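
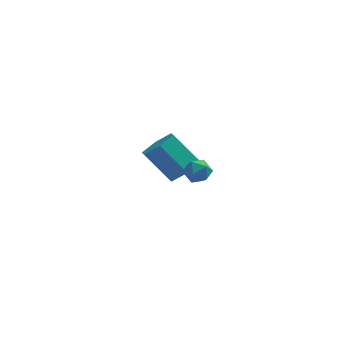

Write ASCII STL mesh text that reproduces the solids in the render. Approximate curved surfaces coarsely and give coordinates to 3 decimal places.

solid 
facet normal -0.827 0.227 0.514
outer loop
vertex 2.436 -3.019 1.636
vertex 2.166 -3.702 1.503
vertex 2.579 -3.576 2.112
endloop
endfacet
facet normal -0.265 0.586 0.766
outer loop
vertex 2.436 -3.019 1.636
vertex 2.579 -3.576 2.112
vertex 3.119 -3.093 1.929
endloop
endfacet
facet normal 0.006 0.973 0.231
outer loop
vertex 2.436 -3.019 1.636
vertex 3.119 -3.093 1.929
vertex 3.038 -2.921 1.207
endloop
endfacet
facet normal -0.388 0.853 -0.350
outer loop
vertex 2.436 -3.019 1.636
vertex 3.038 -2.921 1.207
vertex 2.449 -3.297 0.944
endloop
endfacet
facet normal -0.904 0.391 -0.174
outer loop
vertex 2.436 -3.019 1.636
vertex 2.449 -3.297 0.944
vertex 2.166 -3.702 1.503
endloop
endfacet
facet normal 0.229 0.110 0.967
outer loop
vertex 3.119 -3.093 1.929
vertex 2.579 -3.576 2.112
vertex 3.271 -3.823 1.976
endloop
endfacet
facet normal -0.682 -0.471 0.560
outer loop
vertex 2.579 -3.576 2.112
vertex 2.166 -3.702 1.503
vertex 2.682 -4.199 1.713
endloop
endfacet
facet normal -0.806 -0.204 -0.556
outer loop
vertex 2.166 -3.702 1.503
vertex 2.449 -3.297 0.944
vertex 2.601 -4.027 0.991
endloop
endfacet
facet normal 0.029 0.542 -0.840
outer loop
vertex 2.449 -3.297 0.944
vertex 3.038 -2.921 1.207
vertex 3.141 -3.544 0.808
endloop
endfacet
facet normal 0.669 0.737 0.100
outer loop
vertex 3.038 -2.921 1.207
vertex 3.119 -3.093 1.929
vertex 3.554 -3.418 1.417
endloop
endfacet
facet normal 0.388 -0.853 0.350
outer loop
vertex 3.284 -4.101 1.284
vertex 3.271 -3.823 1.976
vertex 2.682 -4.199 1.713
endloop
endfacet
facet normal -0.006 -0.973 -0.231
outer loop
vertex 3.284 -4.101 1.284
vertex 2.682 -4.199 1.713
vertex 2.601 -4.027 0.991
endloop
endfacet
facet normal 0.265 -0.586 -0.766
outer loop
vertex 3.284 -4.101 1.284
vertex 2.601 -4.027 0.991
vertex 3.141 -3.544 0.808
endloop
endfacet
facet normal 0.827 -0.227 -0.514
outer loop
vertex 3.284 -4.101 1.284
vertex 3.141 -3.544 0.808
vertex 3.554 -3.418 1.417
endloop
endfacet
facet normal 0.904 -0.391 0.174
outer loop
vertex 3.284 -4.101 1.284
vertex 3.554 -3.418 1.417
vertex 3.271 -3.823 1.976
endloop
endfacet
facet normal -0.029 -0.542 0.840
outer loop
vertex 2.682 -4.199 1.713
vertex 3.271 -3.823 1.976
vertex 2.579 -3.576 2.112
endloop
endfacet
facet normal -0.669 -0.737 -0.100
outer loop
vertex 2.601 -4.027 0.991
vertex 2.682 -4.199 1.713
vertex 2.166 -3.702 1.503
endloop
endfacet
facet normal -0.229 -0.110 -0.967
outer loop
vertex 3.141 -3.544 0.808
vertex 2.601 -4.027 0.991
vertex 2.449 -3.297 0.944
endloop
endfacet
facet normal 0.682 0.471 -0.560
outer loop
vertex 3.554 -3.418 1.417
vertex 3.141 -3.544 0.808
vertex 3.038 -2.921 1.207
endloop
endfacet
facet normal 0.806 0.204 0.556
outer loop
vertex 3.271 -3.823 1.976
vertex 3.554 -3.418 1.417
vertex 3.119 -3.093 1.929
endloop
endfacet
facet normal 0.640 -0.262 -0.722
outer loop
vertex 2.619 3.169 -2.305
vertex 1.998 2.318 -2.546
vertex 1.831 3.265 -3.038
endloop
endfacet
facet normal 0.242 0.961 -0.134
outer loop
vertex 2.619 3.169 -2.305
vertex 1.831 3.265 -3.038
vertex 1.242 3.733 -0.753
endloop
endfacet
facet normal 0.242 0.961 -0.134
outer loop
vertex 1.242 3.733 -0.753
vertex 1.831 3.265 -3.038
vertex 0.454 3.829 -1.486
endloop
endfacet
facet normal -0.640 0.262 0.722
outer loop
vertex 1.242 3.733 -0.753
vertex 0.454 3.829 -1.486
vertex 0.622 2.882 -0.994
endloop
endfacet
facet normal 0.640 -0.262 -0.722
outer loop
vertex 1.831 3.265 -3.038
vertex 1.998 2.318 -2.546
vertex 1.211 2.414 -3.279
endloop
endfacet
facet normal -0.510 0.557 -0.655
outer loop
vertex 1.831 3.265 -3.038
vertex 1.211 2.414 -3.279
vertex 0.454 3.829 -1.486
endloop
endfacet
facet normal -0.510 0.557 -0.655
outer loop
vertex 0.454 3.829 -1.486
vertex 1.211 2.414 -3.279
vertex -0.166 2.978 -1.727
endloop
endfacet
facet normal -0.640 0.262 0.722
outer loop
vertex 0.454 3.829 -1.486
vertex -0.166 2.978 -1.727
vertex 0.622 2.882 -0.994
endloop
endfacet
facet normal 0.640 -0.262 -0.722
outer loop
vertex 1.211 2.414 -3.279
vertex 1.998 2.318 -2.546
vertex 1.378 1.467 -2.787
endloop
endfacet
facet normal -0.752 -0.403 -0.521
outer loop
vertex 1.211 2.414 -3.279
vertex 1.378 1.467 -2.787
vertex -0.166 2.978 -1.727
endloop
endfacet
facet normal -0.752 -0.403 -0.521
outer loop
vertex -0.166 2.978 -1.727
vertex 1.378 1.467 -2.787
vertex 0.001 2.031 -1.235
endloop
endfacet
facet normal -0.640 0.262 0.722
outer loop
vertex -0.166 2.978 -1.727
vertex 0.001 2.031 -1.235
vertex 0.622 2.882 -0.994
endloop
endfacet
facet normal 0.640 -0.262 -0.722
outer loop
vertex 1.378 1.467 -2.787
vertex 1.998 2.318 -2.546
vertex 2.166 1.371 -2.054
endloop
endfacet
facet normal -0.242 -0.961 0.134
outer loop
vertex 1.378 1.467 -2.787
vertex 2.166 1.371 -2.054
vertex 0.001 2.031 -1.235
endloop
endfacet
facet normal -0.242 -0.961 0.134
outer loop
vertex 0.001 2.031 -1.235
vertex 2.166 1.371 -2.054
vertex 0.789 1.935 -0.502
endloop
endfacet
facet normal -0.640 0.262 0.722
outer loop
vertex 0.001 2.031 -1.235
vertex 0.789 1.935 -0.502
vertex 0.622 2.882 -0.994
endloop
endfacet
facet normal 0.640 -0.262 -0.722
outer loop
vertex 2.166 1.371 -2.054
vertex 1.998 2.318 -2.546
vertex 2.786 2.222 -1.813
endloop
endfacet
facet normal 0.510 -0.557 0.655
outer loop
vertex 2.166 1.371 -2.054
vertex 2.786 2.222 -1.813
vertex 0.789 1.935 -0.502
endloop
endfacet
facet normal 0.510 -0.557 0.655
outer loop
vertex 0.789 1.935 -0.502
vertex 2.786 2.222 -1.813
vertex 1.409 2.786 -0.261
endloop
endfacet
facet normal -0.640 0.262 0.722
outer loop
vertex 0.789 1.935 -0.502
vertex 1.409 2.786 -0.261
vertex 0.622 2.882 -0.994
endloop
endfacet
facet normal 0.640 -0.262 -0.722
outer loop
vertex 2.786 2.222 -1.813
vertex 1.998 2.318 -2.546
vertex 2.619 3.169 -2.305
endloop
endfacet
facet normal 0.752 0.403 0.521
outer loop
vertex 2.786 2.222 -1.813
vertex 2.619 3.169 -2.305
vertex 1.409 2.786 -0.261
endloop
endfacet
facet normal 0.752 0.403 0.521
outer loop
vertex 1.409 2.786 -0.261
vertex 2.619 3.169 -2.305
vertex 1.242 3.733 -0.753
endloop
endfacet
facet normal -0.640 0.262 0.722
outer loop
vertex 1.409 2.786 -0.261
vertex 1.242 3.733 -0.753
vertex 0.622 2.882 -0.994
endloop
endfacet

endsolid


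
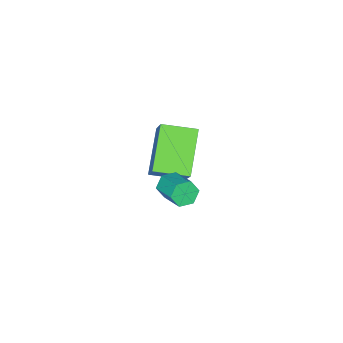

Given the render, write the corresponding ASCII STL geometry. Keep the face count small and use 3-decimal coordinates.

solid 
facet normal -0.318 -0.848 -0.424
outer loop
vertex 0.746 1.233 -1.175
vertex 0.365 1.173 -0.769
vertex 0.235 1.455 -1.235
endloop
endfacet
facet normal 0.259 0.352 -0.899
outer loop
vertex 0.746 1.233 -1.175
vertex 0.235 1.455 -1.235
vertex 1.135 2.267 -0.658
endloop
endfacet
facet normal 0.258 0.353 -0.899
outer loop
vertex 1.135 2.267 -0.658
vertex 0.235 1.455 -1.235
vertex 0.625 2.489 -0.717
endloop
endfacet
facet normal 0.320 0.847 0.424
outer loop
vertex 1.135 2.267 -0.658
vertex 0.625 2.489 -0.717
vertex 0.755 2.207 -0.251
endloop
endfacet
facet normal -0.320 -0.847 -0.424
outer loop
vertex 0.235 1.455 -1.235
vertex 0.365 1.173 -0.769
vertex -0.145 1.395 -0.828
endloop
endfacet
facet normal -0.661 0.520 -0.541
outer loop
vertex 0.235 1.455 -1.235
vertex -0.145 1.395 -0.828
vertex 0.625 2.489 -0.717
endloop
endfacet
facet normal -0.660 0.520 -0.543
outer loop
vertex 0.625 2.489 -0.717
vertex -0.145 1.395 -0.828
vertex 0.244 2.429 -0.311
endloop
endfacet
facet normal 0.318 0.848 0.424
outer loop
vertex 0.625 2.489 -0.717
vertex 0.244 2.429 -0.311
vertex 0.755 2.207 -0.251
endloop
endfacet
facet normal -0.320 -0.847 -0.424
outer loop
vertex -0.145 1.395 -0.828
vertex 0.365 1.173 -0.769
vertex -0.015 1.113 -0.362
endloop
endfacet
facet normal -0.919 0.167 0.357
outer loop
vertex -0.145 1.395 -0.828
vertex -0.015 1.113 -0.362
vertex 0.244 2.429 -0.311
endloop
endfacet
facet normal -0.919 0.167 0.357
outer loop
vertex 0.244 2.429 -0.311
vertex -0.015 1.113 -0.362
vertex 0.374 2.147 0.155
endloop
endfacet
facet normal 0.318 0.848 0.424
outer loop
vertex 0.244 2.429 -0.311
vertex 0.374 2.147 0.155
vertex 0.755 2.207 -0.251
endloop
endfacet
facet normal -0.320 -0.847 -0.424
outer loop
vertex -0.015 1.113 -0.362
vertex 0.365 1.173 -0.769
vertex 0.495 0.891 -0.303
endloop
endfacet
facet normal -0.258 -0.353 0.900
outer loop
vertex -0.015 1.113 -0.362
vertex 0.495 0.891 -0.303
vertex 0.374 2.147 0.155
endloop
endfacet
facet normal -0.259 -0.353 0.899
outer loop
vertex 0.374 2.147 0.155
vertex 0.495 0.891 -0.303
vertex 0.885 1.925 0.215
endloop
endfacet
facet normal 0.318 0.848 0.424
outer loop
vertex 0.374 2.147 0.155
vertex 0.885 1.925 0.215
vertex 0.755 2.207 -0.251
endloop
endfacet
facet normal -0.318 -0.848 -0.424
outer loop
vertex 0.495 0.891 -0.303
vertex 0.365 1.173 -0.769
vertex 0.876 0.951 -0.709
endloop
endfacet
facet normal 0.660 -0.520 0.542
outer loop
vertex 0.495 0.891 -0.303
vertex 0.876 0.951 -0.709
vertex 0.885 1.925 0.215
endloop
endfacet
facet normal 0.661 -0.519 0.541
outer loop
vertex 0.885 1.925 0.215
vertex 0.876 0.951 -0.709
vertex 1.265 1.985 -0.192
endloop
endfacet
facet normal 0.320 0.847 0.424
outer loop
vertex 0.885 1.925 0.215
vertex 1.265 1.985 -0.192
vertex 0.755 2.207 -0.251
endloop
endfacet
facet normal -0.318 -0.848 -0.424
outer loop
vertex 0.876 0.951 -0.709
vertex 0.365 1.173 -0.769
vertex 0.746 1.233 -1.175
endloop
endfacet
facet normal 0.919 -0.167 -0.357
outer loop
vertex 0.876 0.951 -0.709
vertex 0.746 1.233 -1.175
vertex 1.265 1.985 -0.192
endloop
endfacet
facet normal 0.919 -0.167 -0.357
outer loop
vertex 1.265 1.985 -0.192
vertex 0.746 1.233 -1.175
vertex 1.135 2.267 -0.658
endloop
endfacet
facet normal 0.320 0.847 0.424
outer loop
vertex 1.265 1.985 -0.192
vertex 1.135 2.267 -0.658
vertex 0.755 2.207 -0.251
endloop
endfacet
facet normal -0.411 -0.475 -0.778
outer loop
vertex -4.101 -3.455 -4.017
vertex -4.985 -2.305 -4.252
vertex -2.641 -2.598 -5.31
endloop
endfacet
facet normal 0.602 -0.782 0.161
outer loop
vertex -1.775 -1.595 -3.668
vertex -4.101 -3.455 -4.017
vertex -2.641 -2.598 -5.31
endloop
endfacet
facet normal -0.411 -0.475 -0.778
outer loop
vertex -2.641 -2.598 -5.31
vertex -4.985 -2.305 -4.252
vertex -3.526 -1.447 -5.545
endloop
endfacet
facet normal 0.685 0.403 -0.607
outer loop
vertex -3.526 -1.447 -5.545
vertex -1.775 -1.595 -3.668
vertex -2.641 -2.598 -5.31
endloop
endfacet
facet normal -0.685 -0.403 0.607
outer loop
vertex -4.101 -3.455 -4.017
vertex -4.119 -1.302 -2.61
vertex -4.985 -2.305 -4.252
endloop
endfacet
facet normal 0.602 -0.783 0.160
outer loop
vertex -3.234 -2.453 -2.375
vertex -4.101 -3.455 -4.017
vertex -1.775 -1.595 -3.668
endloop
endfacet
facet normal -0.685 -0.403 0.607
outer loop
vertex -3.234 -2.453 -2.375
vertex -4.119 -1.302 -2.61
vertex -4.101 -3.455 -4.017
endloop
endfacet
facet normal -0.602 0.782 -0.160
outer loop
vertex -4.985 -2.305 -4.252
vertex -4.119 -1.302 -2.61
vertex -3.526 -1.447 -5.545
endloop
endfacet
facet normal 0.685 0.402 -0.607
outer loop
vertex -2.659 -0.445 -3.903
vertex -1.775 -1.595 -3.668
vertex -3.526 -1.447 -5.545
endloop
endfacet
facet normal -0.601 0.783 -0.160
outer loop
vertex -3.526 -1.447 -5.545
vertex -4.119 -1.302 -2.61
vertex -2.659 -0.445 -3.903
endloop
endfacet
facet normal 0.411 0.475 0.778
outer loop
vertex -2.659 -0.445 -3.903
vertex -3.234 -2.453 -2.375
vertex -1.775 -1.595 -3.668
endloop
endfacet
facet normal 0.411 0.475 0.778
outer loop
vertex -4.119 -1.302 -2.61
vertex -3.234 -2.453 -2.375
vertex -2.659 -0.445 -3.903
endloop
endfacet

endsolid


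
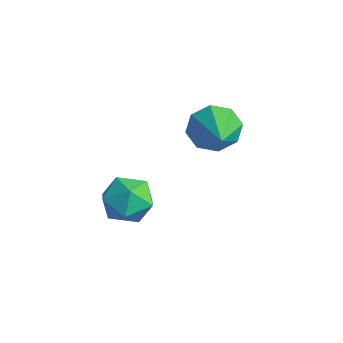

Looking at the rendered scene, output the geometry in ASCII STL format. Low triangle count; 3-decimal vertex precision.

solid 
facet normal -0.107 -0.480 0.871
outer loop
vertex 2.086 -1.833 -2.203
vertex 2.553 -2.671 -2.608
vertex 3.12 -1.938 -2.134
endloop
endfacet
facet normal -0.042 0.224 0.974
outer loop
vertex 2.086 -1.833 -2.203
vertex 3.12 -1.938 -2.134
vertex 2.704 -1.012 -2.365
endloop
endfacet
facet normal -0.567 0.548 0.615
outer loop
vertex 2.086 -1.833 -2.203
vertex 2.704 -1.012 -2.365
vertex 1.881 -1.173 -2.981
endloop
endfacet
facet normal -0.956 0.045 0.290
outer loop
vertex 2.086 -1.833 -2.203
vertex 1.881 -1.173 -2.981
vertex 1.787 -2.198 -3.131
endloop
endfacet
facet normal -0.671 -0.591 0.448
outer loop
vertex 2.086 -1.833 -2.203
vertex 1.787 -2.198 -3.131
vertex 2.553 -2.671 -2.608
endloop
endfacet
facet normal 0.579 0.432 0.692
outer loop
vertex 2.704 -1.012 -2.365
vertex 3.12 -1.938 -2.134
vertex 3.553 -1.342 -2.869
endloop
endfacet
facet normal 0.475 -0.707 0.524
outer loop
vertex 3.12 -1.938 -2.134
vertex 2.553 -2.671 -2.608
vertex 3.459 -2.367 -3.019
endloop
endfacet
facet normal -0.438 -0.885 -0.159
outer loop
vertex 2.553 -2.671 -2.608
vertex 1.787 -2.198 -3.131
vertex 2.636 -2.528 -3.635
endloop
endfacet
facet normal -0.899 0.143 -0.414
outer loop
vertex 1.787 -2.198 -3.131
vertex 1.881 -1.173 -2.981
vertex 2.22 -1.602 -3.866
endloop
endfacet
facet normal -0.270 0.956 0.111
outer loop
vertex 1.881 -1.173 -2.981
vertex 2.704 -1.012 -2.365
vertex 2.787 -0.869 -3.392
endloop
endfacet
facet normal 0.956 -0.045 -0.290
outer loop
vertex 3.254 -1.707 -3.797
vertex 3.553 -1.342 -2.869
vertex 3.459 -2.367 -3.019
endloop
endfacet
facet normal 0.567 -0.548 -0.615
outer loop
vertex 3.254 -1.707 -3.797
vertex 3.459 -2.367 -3.019
vertex 2.636 -2.528 -3.635
endloop
endfacet
facet normal 0.042 -0.224 -0.974
outer loop
vertex 3.254 -1.707 -3.797
vertex 2.636 -2.528 -3.635
vertex 2.22 -1.602 -3.866
endloop
endfacet
facet normal 0.107 0.480 -0.871
outer loop
vertex 3.254 -1.707 -3.797
vertex 2.22 -1.602 -3.866
vertex 2.787 -0.869 -3.392
endloop
endfacet
facet normal 0.671 0.591 -0.448
outer loop
vertex 3.254 -1.707 -3.797
vertex 2.787 -0.869 -3.392
vertex 3.553 -1.342 -2.869
endloop
endfacet
facet normal 0.899 -0.143 0.414
outer loop
vertex 3.459 -2.367 -3.019
vertex 3.553 -1.342 -2.869
vertex 3.12 -1.938 -2.134
endloop
endfacet
facet normal 0.270 -0.956 -0.111
outer loop
vertex 2.636 -2.528 -3.635
vertex 3.459 -2.367 -3.019
vertex 2.553 -2.671 -2.608
endloop
endfacet
facet normal -0.579 -0.432 -0.692
outer loop
vertex 2.22 -1.602 -3.866
vertex 2.636 -2.528 -3.635
vertex 1.787 -2.198 -3.131
endloop
endfacet
facet normal -0.475 0.707 -0.524
outer loop
vertex 2.787 -0.869 -3.392
vertex 2.22 -1.602 -3.866
vertex 1.881 -1.173 -2.981
endloop
endfacet
facet normal 0.438 0.885 0.159
outer loop
vertex 3.553 -1.342 -2.869
vertex 2.787 -0.869 -3.392
vertex 2.704 -1.012 -2.365
endloop
endfacet
facet normal -0.808 0.419 -0.414
outer loop
vertex 2.79 2.634 -1.941
vertex 2.201 2.069 -1.363
vertex 2.624 2.971 -1.275
endloop
endfacet
facet normal 0.836 0.545 -0.068
outer loop
vertex 2.79 2.634 -1.941
vertex 2.624 2.971 -1.275
vertex 3.819 1.231 -0.537
endloop
endfacet
facet normal -0.809 0.419 -0.412
outer loop
vertex 2.624 2.971 -1.275
vertex 2.201 2.069 -1.363
vertex 2.211 2.78 -0.659
endloop
endfacet
facet normal 0.552 0.617 0.561
outer loop
vertex 2.624 2.971 -1.275
vertex 2.211 2.78 -0.659
vertex 3.819 1.231 -0.537
endloop
endfacet
facet normal -0.809 0.420 -0.412
outer loop
vertex 2.211 2.78 -0.659
vertex 2.201 2.069 -1.363
vertex 1.792 2.172 -0.456
endloop
endfacet
facet normal 0.142 0.224 0.964
outer loop
vertex 2.211 2.78 -0.659
vertex 1.792 2.172 -0.456
vertex 3.819 1.231 -0.537
endloop
endfacet
facet normal -0.809 0.419 -0.412
outer loop
vertex 1.792 2.172 -0.456
vertex 2.201 2.069 -1.363
vertex 1.613 1.504 -0.784
endloop
endfacet
facet normal -0.151 -0.403 0.903
outer loop
vertex 1.792 2.172 -0.456
vertex 1.613 1.504 -0.784
vertex 3.819 1.231 -0.537
endloop
endfacet
facet normal -0.809 0.419 -0.413
outer loop
vertex 1.613 1.504 -0.784
vertex 2.201 2.069 -1.363
vertex 1.779 1.167 -1.451
endloop
endfacet
facet normal -0.157 -0.897 0.414
outer loop
vertex 1.613 1.504 -0.784
vertex 1.779 1.167 -1.451
vertex 3.819 1.231 -0.537
endloop
endfacet
facet normal -0.809 0.419 -0.413
outer loop
vertex 1.779 1.167 -1.451
vertex 2.201 2.069 -1.363
vertex 2.192 1.359 -2.066
endloop
endfacet
facet normal 0.127 -0.968 -0.217
outer loop
vertex 1.779 1.167 -1.451
vertex 2.192 1.359 -2.066
vertex 3.819 1.231 -0.537
endloop
endfacet
facet normal -0.808 0.420 -0.413
outer loop
vertex 2.192 1.359 -2.066
vertex 2.201 2.069 -1.363
vertex 2.611 1.966 -2.269
endloop
endfacet
facet normal 0.535 -0.576 -0.618
outer loop
vertex 2.192 1.359 -2.066
vertex 2.611 1.966 -2.269
vertex 3.819 1.231 -0.537
endloop
endfacet
facet normal -0.808 0.420 -0.413
outer loop
vertex 2.611 1.966 -2.269
vertex 2.201 2.069 -1.363
vertex 2.79 2.634 -1.941
endloop
endfacet
facet normal 0.829 0.051 -0.557
outer loop
vertex 2.611 1.966 -2.269
vertex 2.79 2.634 -1.941
vertex 3.819 1.231 -0.537
endloop
endfacet

endsolid


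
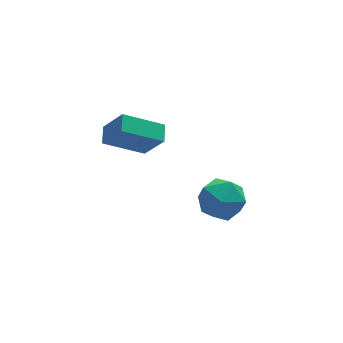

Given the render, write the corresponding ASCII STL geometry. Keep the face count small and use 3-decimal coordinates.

solid 
facet normal -0.853 0.168 0.495
outer loop
vertex -2.127 -0.648 3.543
vertex -1.835 0.06 3.806
vertex -2.668 0.003 2.39
endloop
endfacet
facet normal -0.360 -0.875 -0.325
outer loop
vertex -1.125 -0.3 1.494
vertex -2.127 -0.648 3.543
vertex -2.668 0.003 2.39
endloop
endfacet
facet normal -0.853 0.168 0.495
outer loop
vertex -2.668 0.003 2.39
vertex -1.835 0.06 3.806
vertex -2.376 0.711 2.653
endloop
endfacet
facet normal -0.378 0.455 -0.806
outer loop
vertex -2.376 0.711 2.653
vertex -1.125 -0.3 1.494
vertex -2.668 0.003 2.39
endloop
endfacet
facet normal 0.378 -0.455 0.806
outer loop
vertex -2.127 -0.648 3.543
vertex -0.292 -0.243 2.91
vertex -1.835 0.06 3.806
endloop
endfacet
facet normal -0.360 -0.875 -0.325
outer loop
vertex -0.584 -0.951 2.647
vertex -2.127 -0.648 3.543
vertex -1.125 -0.3 1.494
endloop
endfacet
facet normal 0.378 -0.455 0.806
outer loop
vertex -0.584 -0.951 2.647
vertex -0.292 -0.243 2.91
vertex -2.127 -0.648 3.543
endloop
endfacet
facet normal 0.360 0.875 0.325
outer loop
vertex -1.835 0.06 3.806
vertex -0.292 -0.243 2.91
vertex -2.376 0.711 2.653
endloop
endfacet
facet normal -0.378 0.455 -0.806
outer loop
vertex -0.833 0.408 1.757
vertex -1.125 -0.3 1.494
vertex -2.376 0.711 2.653
endloop
endfacet
facet normal 0.360 0.875 0.325
outer loop
vertex -2.376 0.711 2.653
vertex -0.292 -0.243 2.91
vertex -0.833 0.408 1.757
endloop
endfacet
facet normal 0.853 -0.168 -0.495
outer loop
vertex -0.833 0.408 1.757
vertex -0.584 -0.951 2.647
vertex -1.125 -0.3 1.494
endloop
endfacet
facet normal 0.853 -0.168 -0.495
outer loop
vertex -0.292 -0.243 2.91
vertex -0.584 -0.951 2.647
vertex -0.833 0.408 1.757
endloop
endfacet
facet normal -0.249 -0.178 0.952
outer loop
vertex 0.981 -0.958 -0.79
vertex 1.331 -1.967 -0.887
vertex 2.003 -1.196 -0.567
endloop
endfacet
facet normal -0.069 0.507 0.859
outer loop
vertex 0.981 -0.958 -0.79
vertex 2.003 -1.196 -0.567
vertex 1.767 -0.303 -1.113
endloop
endfacet
facet normal -0.503 0.784 0.364
outer loop
vertex 0.981 -0.958 -0.79
vertex 1.767 -0.303 -1.113
vertex 0.948 -0.524 -1.77
endloop
endfacet
facet normal -0.951 0.269 0.151
outer loop
vertex 0.981 -0.958 -0.79
vertex 0.948 -0.524 -1.77
vertex 0.679 -1.552 -1.63
endloop
endfacet
facet normal -0.793 -0.325 0.515
outer loop
vertex 0.981 -0.958 -0.79
vertex 0.679 -1.552 -1.63
vertex 1.331 -1.967 -0.887
endloop
endfacet
facet normal 0.598 0.527 0.604
outer loop
vertex 1.767 -0.303 -1.113
vertex 2.003 -1.196 -0.567
vertex 2.601 -0.908 -1.41
endloop
endfacet
facet normal 0.307 -0.580 0.754
outer loop
vertex 2.003 -1.196 -0.567
vertex 1.331 -1.967 -0.887
vertex 2.332 -1.936 -1.27
endloop
endfacet
facet normal -0.575 -0.817 0.049
outer loop
vertex 1.331 -1.967 -0.887
vertex 0.679 -1.552 -1.63
vertex 1.513 -2.157 -1.927
endloop
endfacet
facet normal -0.830 0.144 -0.539
outer loop
vertex 0.679 -1.552 -1.63
vertex 0.948 -0.524 -1.77
vertex 1.277 -1.264 -2.473
endloop
endfacet
facet normal -0.105 0.975 -0.197
outer loop
vertex 0.948 -0.524 -1.77
vertex 1.767 -0.303 -1.113
vertex 1.949 -0.493 -2.153
endloop
endfacet
facet normal 0.951 -0.269 -0.151
outer loop
vertex 2.299 -1.502 -2.25
vertex 2.601 -0.908 -1.41
vertex 2.332 -1.936 -1.27
endloop
endfacet
facet normal 0.503 -0.784 -0.364
outer loop
vertex 2.299 -1.502 -2.25
vertex 2.332 -1.936 -1.27
vertex 1.513 -2.157 -1.927
endloop
endfacet
facet normal 0.069 -0.507 -0.859
outer loop
vertex 2.299 -1.502 -2.25
vertex 1.513 -2.157 -1.927
vertex 1.277 -1.264 -2.473
endloop
endfacet
facet normal 0.249 0.178 -0.952
outer loop
vertex 2.299 -1.502 -2.25
vertex 1.277 -1.264 -2.473
vertex 1.949 -0.493 -2.153
endloop
endfacet
facet normal 0.793 0.325 -0.515
outer loop
vertex 2.299 -1.502 -2.25
vertex 1.949 -0.493 -2.153
vertex 2.601 -0.908 -1.41
endloop
endfacet
facet normal 0.830 -0.144 0.539
outer loop
vertex 2.332 -1.936 -1.27
vertex 2.601 -0.908 -1.41
vertex 2.003 -1.196 -0.567
endloop
endfacet
facet normal 0.105 -0.975 0.197
outer loop
vertex 1.513 -2.157 -1.927
vertex 2.332 -1.936 -1.27
vertex 1.331 -1.967 -0.887
endloop
endfacet
facet normal -0.598 -0.527 -0.604
outer loop
vertex 1.277 -1.264 -2.473
vertex 1.513 -2.157 -1.927
vertex 0.679 -1.552 -1.63
endloop
endfacet
facet normal -0.307 0.580 -0.754
outer loop
vertex 1.949 -0.493 -2.153
vertex 1.277 -1.264 -2.473
vertex 0.948 -0.524 -1.77
endloop
endfacet
facet normal 0.575 0.817 -0.049
outer loop
vertex 2.601 -0.908 -1.41
vertex 1.949 -0.493 -2.153
vertex 1.767 -0.303 -1.113
endloop
endfacet

endsolid


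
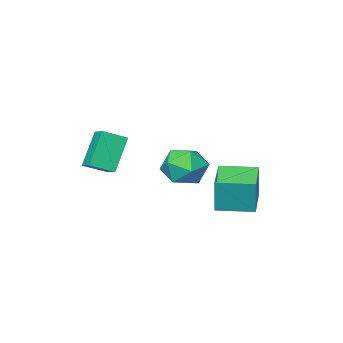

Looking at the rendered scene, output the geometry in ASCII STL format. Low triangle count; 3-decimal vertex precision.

solid 
facet normal -0.702 0.712 -0.005
outer loop
vertex -1.773 0.984 1.566
vertex -0.455 2.283 1.298
vertex -1.94 0.807 -0.106
endloop
endfacet
facet normal -0.705 -0.695 0.144
outer loop
vertex -0.745 -0.403 -0.098
vertex -1.773 0.984 1.566
vertex -1.94 0.807 -0.106
endloop
endfacet
facet normal -0.702 0.712 -0.006
outer loop
vertex -1.94 0.807 -0.106
vertex -0.455 2.283 1.298
vertex -0.621 2.106 -0.375
endloop
endfacet
facet normal -0.099 -0.104 -0.990
outer loop
vertex -0.621 2.106 -0.375
vertex -0.745 -0.403 -0.098
vertex -1.94 0.807 -0.106
endloop
endfacet
facet normal 0.099 0.104 0.990
outer loop
vertex -1.773 0.984 1.566
vertex 0.74 1.073 1.306
vertex -0.455 2.283 1.298
endloop
endfacet
facet normal -0.705 -0.695 0.143
outer loop
vertex -0.579 -0.226 1.575
vertex -1.773 0.984 1.566
vertex -0.745 -0.403 -0.098
endloop
endfacet
facet normal 0.099 0.105 0.990
outer loop
vertex -0.579 -0.226 1.575
vertex 0.74 1.073 1.306
vertex -1.773 0.984 1.566
endloop
endfacet
facet normal 0.705 0.695 -0.143
outer loop
vertex -0.455 2.283 1.298
vertex 0.74 1.073 1.306
vertex -0.621 2.106 -0.375
endloop
endfacet
facet normal -0.098 -0.104 -0.990
outer loop
vertex 0.573 0.896 -0.366
vertex -0.745 -0.403 -0.098
vertex -0.621 2.106 -0.375
endloop
endfacet
facet normal 0.705 0.695 -0.144
outer loop
vertex -0.621 2.106 -0.375
vertex 0.74 1.073 1.306
vertex 0.573 0.896 -0.366
endloop
endfacet
facet normal 0.703 -0.712 0.006
outer loop
vertex 0.573 0.896 -0.366
vertex -0.579 -0.226 1.575
vertex -0.745 -0.403 -0.098
endloop
endfacet
facet normal 0.702 -0.712 0.005
outer loop
vertex 0.74 1.073 1.306
vertex -0.579 -0.226 1.575
vertex 0.573 0.896 -0.366
endloop
endfacet
facet normal -0.587 0.379 0.715
outer loop
vertex 1.547 1.716 2.75
vertex 1.399 0.713 3.16
vertex 2.228 1.331 3.513
endloop
endfacet
facet normal -0.093 0.853 0.513
outer loop
vertex 1.547 1.716 2.75
vertex 2.228 1.331 3.513
vertex 2.623 1.888 2.659
endloop
endfacet
facet normal -0.170 0.967 -0.187
outer loop
vertex 1.547 1.716 2.75
vertex 2.623 1.888 2.659
vertex 2.037 1.614 1.777
endloop
endfacet
facet normal -0.712 0.564 -0.418
outer loop
vertex 1.547 1.716 2.75
vertex 2.037 1.614 1.777
vertex 1.28 0.888 2.087
endloop
endfacet
facet normal -0.970 0.200 0.140
outer loop
vertex 1.547 1.716 2.75
vertex 1.28 0.888 2.087
vertex 1.399 0.713 3.16
endloop
endfacet
facet normal 0.548 0.561 0.620
outer loop
vertex 2.623 1.888 2.659
vertex 2.228 1.331 3.513
vertex 3.14 0.992 3.013
endloop
endfacet
facet normal -0.250 -0.205 0.946
outer loop
vertex 2.228 1.331 3.513
vertex 1.399 0.713 3.16
vertex 2.383 0.266 3.323
endloop
endfacet
facet normal -0.869 -0.495 0.016
outer loop
vertex 1.399 0.713 3.16
vertex 1.28 0.888 2.087
vertex 1.797 -0.008 2.441
endloop
endfacet
facet normal -0.452 0.092 -0.887
outer loop
vertex 1.28 0.888 2.087
vertex 2.037 1.614 1.777
vertex 2.192 0.549 1.587
endloop
endfacet
facet normal 0.424 0.746 -0.513
outer loop
vertex 2.037 1.614 1.777
vertex 2.623 1.888 2.659
vertex 3.021 1.167 1.94
endloop
endfacet
facet normal 0.712 -0.564 0.418
outer loop
vertex 2.873 0.164 2.35
vertex 3.14 0.992 3.013
vertex 2.383 0.266 3.323
endloop
endfacet
facet normal 0.170 -0.967 0.187
outer loop
vertex 2.873 0.164 2.35
vertex 2.383 0.266 3.323
vertex 1.797 -0.008 2.441
endloop
endfacet
facet normal 0.093 -0.853 -0.513
outer loop
vertex 2.873 0.164 2.35
vertex 1.797 -0.008 2.441
vertex 2.192 0.549 1.587
endloop
endfacet
facet normal 0.587 -0.379 -0.715
outer loop
vertex 2.873 0.164 2.35
vertex 2.192 0.549 1.587
vertex 3.021 1.167 1.94
endloop
endfacet
facet normal 0.970 -0.200 -0.140
outer loop
vertex 2.873 0.164 2.35
vertex 3.021 1.167 1.94
vertex 3.14 0.992 3.013
endloop
endfacet
facet normal 0.452 -0.092 0.887
outer loop
vertex 2.383 0.266 3.323
vertex 3.14 0.992 3.013
vertex 2.228 1.331 3.513
endloop
endfacet
facet normal -0.424 -0.746 0.513
outer loop
vertex 1.797 -0.008 2.441
vertex 2.383 0.266 3.323
vertex 1.399 0.713 3.16
endloop
endfacet
facet normal -0.548 -0.561 -0.620
outer loop
vertex 2.192 0.549 1.587
vertex 1.797 -0.008 2.441
vertex 1.28 0.888 2.087
endloop
endfacet
facet normal 0.250 0.205 -0.946
outer loop
vertex 3.021 1.167 1.94
vertex 2.192 0.549 1.587
vertex 2.037 1.614 1.777
endloop
endfacet
facet normal 0.869 0.495 -0.016
outer loop
vertex 3.14 0.992 3.013
vertex 3.021 1.167 1.94
vertex 2.623 1.888 2.659
endloop
endfacet
facet normal -0.825 0.402 -0.398
outer loop
vertex 1.505 -4.251 2.505
vertex 1.765 -3.381 2.846
vertex 2.477 -3.892 0.853
endloop
endfacet
facet normal -0.268 -0.897 -0.352
outer loop
vertex 3.475 -4.379 1.334
vertex 1.505 -4.251 2.505
vertex 2.477 -3.892 0.853
endloop
endfacet
facet normal -0.825 0.402 -0.398
outer loop
vertex 2.477 -3.892 0.853
vertex 1.765 -3.381 2.846
vertex 2.737 -3.022 1.194
endloop
endfacet
facet normal 0.498 0.183 -0.848
outer loop
vertex 2.737 -3.022 1.194
vertex 3.475 -4.379 1.334
vertex 2.477 -3.892 0.853
endloop
endfacet
facet normal -0.498 -0.183 0.848
outer loop
vertex 1.505 -4.251 2.505
vertex 2.763 -3.868 3.327
vertex 1.765 -3.381 2.846
endloop
endfacet
facet normal -0.268 -0.897 -0.352
outer loop
vertex 2.503 -4.738 2.986
vertex 1.505 -4.251 2.505
vertex 3.475 -4.379 1.334
endloop
endfacet
facet normal -0.498 -0.183 0.848
outer loop
vertex 2.503 -4.738 2.986
vertex 2.763 -3.868 3.327
vertex 1.505 -4.251 2.505
endloop
endfacet
facet normal 0.268 0.897 0.352
outer loop
vertex 1.765 -3.381 2.846
vertex 2.763 -3.868 3.327
vertex 2.737 -3.022 1.194
endloop
endfacet
facet normal 0.498 0.183 -0.848
outer loop
vertex 3.735 -3.509 1.675
vertex 3.475 -4.379 1.334
vertex 2.737 -3.022 1.194
endloop
endfacet
facet normal 0.268 0.897 0.352
outer loop
vertex 2.737 -3.022 1.194
vertex 2.763 -3.868 3.327
vertex 3.735 -3.509 1.675
endloop
endfacet
facet normal 0.825 -0.402 0.398
outer loop
vertex 3.735 -3.509 1.675
vertex 2.503 -4.738 2.986
vertex 3.475 -4.379 1.334
endloop
endfacet
facet normal 0.825 -0.402 0.398
outer loop
vertex 2.763 -3.868 3.327
vertex 2.503 -4.738 2.986
vertex 3.735 -3.509 1.675
endloop
endfacet

endsolid


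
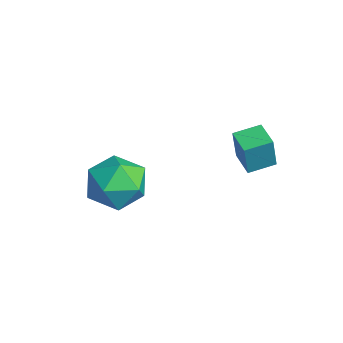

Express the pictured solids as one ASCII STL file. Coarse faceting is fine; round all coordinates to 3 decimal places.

solid 
facet normal -0.248 0.490 0.836
outer loop
vertex -1.702 -2.185 -2.166
vertex -2.508 -2.97 -1.945
vertex -1.443 -3.113 -1.546
endloop
endfacet
facet normal 0.444 0.580 0.683
outer loop
vertex -1.702 -2.185 -2.166
vertex -1.443 -3.113 -1.546
vertex -0.712 -2.734 -2.343
endloop
endfacet
facet normal 0.489 0.872 0.033
outer loop
vertex -1.702 -2.185 -2.166
vertex -0.712 -2.734 -2.343
vertex -1.325 -2.356 -3.235
endloop
endfacet
facet normal -0.174 0.961 -0.215
outer loop
vertex -1.702 -2.185 -2.166
vertex -1.325 -2.356 -3.235
vertex -2.435 -2.502 -2.989
endloop
endfacet
facet normal -0.629 0.725 0.281
outer loop
vertex -1.702 -2.185 -2.166
vertex -2.435 -2.502 -2.989
vertex -2.508 -2.97 -1.945
endloop
endfacet
facet normal 0.750 -0.063 0.658
outer loop
vertex -0.712 -2.734 -2.343
vertex -1.443 -3.113 -1.546
vertex -0.905 -3.858 -2.231
endloop
endfacet
facet normal -0.368 -0.210 0.906
outer loop
vertex -1.443 -3.113 -1.546
vertex -2.508 -2.97 -1.945
vertex -2.015 -4.004 -1.985
endloop
endfacet
facet normal -0.985 0.170 0.007
outer loop
vertex -2.508 -2.97 -1.945
vertex -2.435 -2.502 -2.989
vertex -2.628 -3.626 -2.877
endloop
endfacet
facet normal -0.249 0.552 -0.796
outer loop
vertex -2.435 -2.502 -2.989
vertex -1.325 -2.356 -3.235
vertex -1.897 -3.247 -3.674
endloop
endfacet
facet normal 0.824 0.408 -0.393
outer loop
vertex -1.325 -2.356 -3.235
vertex -0.712 -2.734 -2.343
vertex -0.832 -3.39 -3.275
endloop
endfacet
facet normal 0.174 -0.961 0.215
outer loop
vertex -1.638 -4.175 -3.054
vertex -0.905 -3.858 -2.231
vertex -2.015 -4.004 -1.985
endloop
endfacet
facet normal -0.489 -0.872 -0.033
outer loop
vertex -1.638 -4.175 -3.054
vertex -2.015 -4.004 -1.985
vertex -2.628 -3.626 -2.877
endloop
endfacet
facet normal -0.444 -0.580 -0.683
outer loop
vertex -1.638 -4.175 -3.054
vertex -2.628 -3.626 -2.877
vertex -1.897 -3.247 -3.674
endloop
endfacet
facet normal 0.248 -0.490 -0.836
outer loop
vertex -1.638 -4.175 -3.054
vertex -1.897 -3.247 -3.674
vertex -0.832 -3.39 -3.275
endloop
endfacet
facet normal 0.629 -0.725 -0.281
outer loop
vertex -1.638 -4.175 -3.054
vertex -0.832 -3.39 -3.275
vertex -0.905 -3.858 -2.231
endloop
endfacet
facet normal 0.249 -0.552 0.796
outer loop
vertex -2.015 -4.004 -1.985
vertex -0.905 -3.858 -2.231
vertex -1.443 -3.113 -1.546
endloop
endfacet
facet normal -0.824 -0.408 0.393
outer loop
vertex -2.628 -3.626 -2.877
vertex -2.015 -4.004 -1.985
vertex -2.508 -2.97 -1.945
endloop
endfacet
facet normal -0.750 0.063 -0.658
outer loop
vertex -1.897 -3.247 -3.674
vertex -2.628 -3.626 -2.877
vertex -2.435 -2.502 -2.989
endloop
endfacet
facet normal 0.368 0.210 -0.906
outer loop
vertex -0.832 -3.39 -3.275
vertex -1.897 -3.247 -3.674
vertex -1.325 -2.356 -3.235
endloop
endfacet
facet normal 0.985 -0.170 -0.007
outer loop
vertex -0.905 -3.858 -2.231
vertex -0.832 -3.39 -3.275
vertex -0.712 -2.734 -2.343
endloop
endfacet
facet normal -0.991 -0.016 0.132
outer loop
vertex 0.433 -0.043 0.578
vertex 0.439 0.914 0.738
vertex 0.26 0.171 -0.692
endloop
endfacet
facet normal -0.006 -0.986 -0.165
outer loop
vertex 1.201 0.186 -0.818
vertex 0.433 -0.043 0.578
vertex 0.26 0.171 -0.692
endloop
endfacet
facet normal -0.991 -0.016 0.132
outer loop
vertex 0.26 0.171 -0.692
vertex 0.439 0.914 0.738
vertex 0.266 1.128 -0.532
endloop
endfacet
facet normal -0.133 0.164 -0.977
outer loop
vertex 0.266 1.128 -0.532
vertex 1.201 0.186 -0.818
vertex 0.26 0.171 -0.692
endloop
endfacet
facet normal 0.133 -0.164 0.977
outer loop
vertex 0.433 -0.043 0.578
vertex 1.38 0.929 0.612
vertex 0.439 0.914 0.738
endloop
endfacet
facet normal -0.006 -0.986 -0.165
outer loop
vertex 1.374 -0.028 0.452
vertex 0.433 -0.043 0.578
vertex 1.201 0.186 -0.818
endloop
endfacet
facet normal 0.133 -0.164 0.977
outer loop
vertex 1.374 -0.028 0.452
vertex 1.38 0.929 0.612
vertex 0.433 -0.043 0.578
endloop
endfacet
facet normal 0.006 0.986 0.165
outer loop
vertex 0.439 0.914 0.738
vertex 1.38 0.929 0.612
vertex 0.266 1.128 -0.532
endloop
endfacet
facet normal -0.133 0.164 -0.977
outer loop
vertex 1.207 1.143 -0.658
vertex 1.201 0.186 -0.818
vertex 0.266 1.128 -0.532
endloop
endfacet
facet normal 0.006 0.986 0.165
outer loop
vertex 0.266 1.128 -0.532
vertex 1.38 0.929 0.612
vertex 1.207 1.143 -0.658
endloop
endfacet
facet normal 0.991 0.016 -0.132
outer loop
vertex 1.207 1.143 -0.658
vertex 1.374 -0.028 0.452
vertex 1.201 0.186 -0.818
endloop
endfacet
facet normal 0.991 0.016 -0.132
outer loop
vertex 1.38 0.929 0.612
vertex 1.374 -0.028 0.452
vertex 1.207 1.143 -0.658
endloop
endfacet

endsolid


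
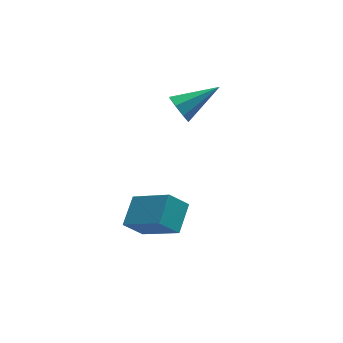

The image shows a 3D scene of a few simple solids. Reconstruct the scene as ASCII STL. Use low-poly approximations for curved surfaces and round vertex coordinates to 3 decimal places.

solid 
facet normal -0.902 -0.073 -0.426
outer loop
vertex 0.633 2.473 1.915
vertex 0.372 2.127 2.527
vertex 0.421 2.841 2.301
endloop
endfacet
facet normal 0.507 0.746 -0.432
outer loop
vertex 0.633 2.473 1.915
vertex 0.421 2.841 2.301
vertex 2.168 2.273 3.373
endloop
endfacet
facet normal -0.903 -0.072 -0.424
outer loop
vertex 0.421 2.841 2.301
vertex 0.372 2.127 2.527
vertex 0.181 2.791 2.82
endloop
endfacet
facet normal 0.199 0.962 0.185
outer loop
vertex 0.421 2.841 2.301
vertex 0.181 2.791 2.82
vertex 2.168 2.273 3.373
endloop
endfacet
facet normal -0.902 -0.072 -0.426
outer loop
vertex 0.181 2.791 2.82
vertex 0.372 2.127 2.527
vertex 0.052 2.352 3.167
endloop
endfacet
facet normal -0.052 0.629 0.776
outer loop
vertex 0.181 2.791 2.82
vertex 0.052 2.352 3.167
vertex 2.168 2.273 3.373
endloop
endfacet
facet normal -0.902 -0.074 -0.425
outer loop
vertex 0.052 2.352 3.167
vertex 0.372 2.127 2.527
vertex 0.112 1.781 3.139
endloop
endfacet
facet normal -0.099 -0.059 0.993
outer loop
vertex 0.052 2.352 3.167
vertex 0.112 1.781 3.139
vertex 2.168 2.273 3.373
endloop
endfacet
facet normal -0.902 -0.073 -0.425
outer loop
vertex 0.112 1.781 3.139
vertex 0.372 2.127 2.527
vertex 0.324 1.414 2.752
endloop
endfacet
facet normal 0.086 -0.699 0.710
outer loop
vertex 0.112 1.781 3.139
vertex 0.324 1.414 2.752
vertex 2.168 2.273 3.373
endloop
endfacet
facet normal -0.902 -0.073 -0.425
outer loop
vertex 0.324 1.414 2.752
vertex 0.372 2.127 2.527
vertex 0.564 1.464 2.234
endloop
endfacet
facet normal 0.394 -0.914 0.094
outer loop
vertex 0.324 1.414 2.752
vertex 0.564 1.464 2.234
vertex 2.168 2.273 3.373
endloop
endfacet
facet normal -0.902 -0.073 -0.425
outer loop
vertex 0.564 1.464 2.234
vertex 0.372 2.127 2.527
vertex 0.692 1.903 1.887
endloop
endfacet
facet normal 0.645 -0.581 -0.496
outer loop
vertex 0.564 1.464 2.234
vertex 0.692 1.903 1.887
vertex 2.168 2.273 3.373
endloop
endfacet
facet normal -0.902 -0.072 -0.426
outer loop
vertex 0.692 1.903 1.887
vertex 0.372 2.127 2.527
vertex 0.633 2.473 1.915
endloop
endfacet
facet normal 0.692 0.107 -0.714
outer loop
vertex 0.692 1.903 1.887
vertex 0.633 2.473 1.915
vertex 2.168 2.273 3.373
endloop
endfacet
facet normal -0.524 -0.739 -0.423
outer loop
vertex -2.321 -3.733 1.457
vertex -3.362 -2.304 0.251
vertex -1.552 -3.831 0.676
endloop
endfacet
facet normal 0.487 -0.668 0.563
outer loop
vertex -0.818 -2.796 1.269
vertex -2.321 -3.733 1.457
vertex -1.552 -3.831 0.676
endloop
endfacet
facet normal -0.524 -0.739 -0.424
outer loop
vertex -1.552 -3.831 0.676
vertex -3.362 -2.304 0.251
vertex -2.593 -2.402 -0.529
endloop
endfacet
facet normal 0.699 -0.089 -0.710
outer loop
vertex -2.593 -2.402 -0.529
vertex -0.818 -2.796 1.269
vertex -1.552 -3.831 0.676
endloop
endfacet
facet normal -0.699 0.089 0.709
outer loop
vertex -2.321 -3.733 1.457
vertex -2.628 -1.269 0.844
vertex -3.362 -2.304 0.251
endloop
endfacet
facet normal 0.487 -0.667 0.564
outer loop
vertex -1.587 -2.698 2.049
vertex -2.321 -3.733 1.457
vertex -0.818 -2.796 1.269
endloop
endfacet
facet normal -0.699 0.090 0.710
outer loop
vertex -1.587 -2.698 2.049
vertex -2.628 -1.269 0.844
vertex -2.321 -3.733 1.457
endloop
endfacet
facet normal -0.486 0.668 -0.563
outer loop
vertex -3.362 -2.304 0.251
vertex -2.628 -1.269 0.844
vertex -2.593 -2.402 -0.529
endloop
endfacet
facet normal 0.699 -0.090 -0.710
outer loop
vertex -1.859 -1.367 0.063
vertex -0.818 -2.796 1.269
vertex -2.593 -2.402 -0.529
endloop
endfacet
facet normal -0.487 0.668 -0.563
outer loop
vertex -2.593 -2.402 -0.529
vertex -2.628 -1.269 0.844
vertex -1.859 -1.367 0.063
endloop
endfacet
facet normal 0.524 0.739 0.424
outer loop
vertex -1.859 -1.367 0.063
vertex -1.587 -2.698 2.049
vertex -0.818 -2.796 1.269
endloop
endfacet
facet normal 0.524 0.739 0.423
outer loop
vertex -2.628 -1.269 0.844
vertex -1.587 -2.698 2.049
vertex -1.859 -1.367 0.063
endloop
endfacet

endsolid


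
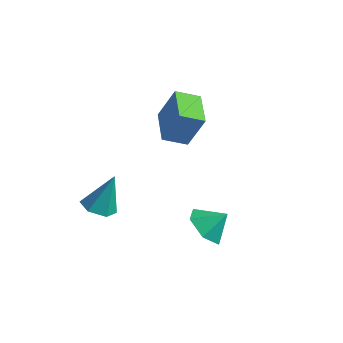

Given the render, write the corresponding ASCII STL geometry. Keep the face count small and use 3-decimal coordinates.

solid 
facet normal -0.634 -0.667 0.391
outer loop
vertex 0.098 -0.295 2.605
vertex -1.091 0.989 2.865
vertex -0.577 -0.596 0.997
endloop
endfacet
facet normal 0.673 -0.725 -0.147
outer loop
vertex 0.171 0.191 0.535
vertex 0.098 -0.295 2.605
vertex -0.577 -0.596 0.997
endloop
endfacet
facet normal -0.634 -0.667 0.391
outer loop
vertex -0.577 -0.596 0.997
vertex -1.091 0.989 2.865
vertex -1.767 0.689 1.257
endloop
endfacet
facet normal -0.382 -0.170 -0.908
outer loop
vertex -1.767 0.689 1.257
vertex 0.171 0.191 0.535
vertex -0.577 -0.596 0.997
endloop
endfacet
facet normal 0.382 0.170 0.908
outer loop
vertex 0.098 -0.295 2.605
vertex -0.343 1.776 2.403
vertex -1.091 0.989 2.865
endloop
endfacet
facet normal 0.672 -0.726 -0.147
outer loop
vertex 0.847 0.491 2.143
vertex 0.098 -0.295 2.605
vertex 0.171 0.191 0.535
endloop
endfacet
facet normal 0.382 0.170 0.908
outer loop
vertex 0.847 0.491 2.143
vertex -0.343 1.776 2.403
vertex 0.098 -0.295 2.605
endloop
endfacet
facet normal -0.672 0.725 0.147
outer loop
vertex -1.091 0.989 2.865
vertex -0.343 1.776 2.403
vertex -1.767 0.689 1.257
endloop
endfacet
facet normal -0.382 -0.170 -0.908
outer loop
vertex -1.018 1.475 0.795
vertex 0.171 0.191 0.535
vertex -1.767 0.689 1.257
endloop
endfacet
facet normal -0.672 0.726 0.146
outer loop
vertex -1.767 0.689 1.257
vertex -0.343 1.776 2.403
vertex -1.018 1.475 0.795
endloop
endfacet
facet normal 0.634 0.667 -0.391
outer loop
vertex -1.018 1.475 0.795
vertex 0.847 0.491 2.143
vertex 0.171 0.191 0.535
endloop
endfacet
facet normal 0.634 0.667 -0.391
outer loop
vertex -0.343 1.776 2.403
vertex 0.847 0.491 2.143
vertex -1.018 1.475 0.795
endloop
endfacet
facet normal -0.573 -0.462 -0.677
outer loop
vertex 3.771 -2.559 -2.219
vertex 2.947 -2.308 -1.692
vertex 3.296 -1.689 -2.41
endloop
endfacet
facet normal 0.881 0.445 -0.161
outer loop
vertex 3.771 -2.559 -2.219
vertex 3.296 -1.689 -2.41
vertex 3.613 -1.772 -0.908
endloop
endfacet
facet normal -0.573 -0.462 -0.677
outer loop
vertex 3.296 -1.689 -2.41
vertex 2.947 -2.308 -1.692
vertex 2.472 -1.438 -1.883
endloop
endfacet
facet normal 0.287 0.958 -0.008
outer loop
vertex 3.296 -1.689 -2.41
vertex 2.472 -1.438 -1.883
vertex 3.613 -1.772 -0.908
endloop
endfacet
facet normal -0.573 -0.462 -0.677
outer loop
vertex 2.472 -1.438 -1.883
vertex 2.947 -2.308 -1.692
vertex 2.123 -2.057 -1.165
endloop
endfacet
facet normal -0.248 0.790 0.561
outer loop
vertex 2.472 -1.438 -1.883
vertex 2.123 -2.057 -1.165
vertex 3.613 -1.772 -0.908
endloop
endfacet
facet normal -0.573 -0.462 -0.676
outer loop
vertex 2.123 -2.057 -1.165
vertex 2.947 -2.308 -1.692
vertex 2.599 -2.927 -0.974
endloop
endfacet
facet normal -0.189 0.111 0.976
outer loop
vertex 2.123 -2.057 -1.165
vertex 2.599 -2.927 -0.974
vertex 3.613 -1.772 -0.908
endloop
endfacet
facet normal -0.573 -0.462 -0.676
outer loop
vertex 2.599 -2.927 -0.974
vertex 2.947 -2.308 -1.692
vertex 3.423 -3.178 -1.501
endloop
endfacet
facet normal 0.404 -0.401 0.822
outer loop
vertex 2.599 -2.927 -0.974
vertex 3.423 -3.178 -1.501
vertex 3.613 -1.772 -0.908
endloop
endfacet
facet normal -0.573 -0.462 -0.676
outer loop
vertex 3.423 -3.178 -1.501
vertex 2.947 -2.308 -1.692
vertex 3.771 -2.559 -2.219
endloop
endfacet
facet normal 0.939 -0.234 0.253
outer loop
vertex 3.423 -3.178 -1.501
vertex 3.771 -2.559 -2.219
vertex 3.613 -1.772 -0.908
endloop
endfacet
facet normal -0.186 -0.366 -0.912
outer loop
vertex -1.632 -3.004 -2.941
vertex -2.377 -2.638 -2.936
vertex -1.717 -2.232 -3.234
endloop
endfacet
facet normal 0.980 0.156 0.125
outer loop
vertex -1.632 -3.004 -2.941
vertex -1.717 -2.232 -3.234
vertex -2.023 -1.942 -1.204
endloop
endfacet
facet normal -0.186 -0.366 -0.912
outer loop
vertex -1.717 -2.232 -3.234
vertex -2.377 -2.638 -2.936
vertex -2.462 -1.866 -3.229
endloop
endfacet
facet normal 0.440 0.896 -0.062
outer loop
vertex -1.717 -2.232 -3.234
vertex -2.462 -1.866 -3.229
vertex -2.023 -1.942 -1.204
endloop
endfacet
facet normal -0.187 -0.366 -0.912
outer loop
vertex -2.462 -1.866 -3.229
vertex -2.377 -2.638 -2.936
vertex -3.122 -2.271 -2.931
endloop
endfacet
facet normal -0.473 0.871 0.135
outer loop
vertex -2.462 -1.866 -3.229
vertex -3.122 -2.271 -2.931
vertex -2.023 -1.942 -1.204
endloop
endfacet
facet normal -0.186 -0.365 -0.912
outer loop
vertex -3.122 -2.271 -2.931
vertex -2.377 -2.638 -2.936
vertex -3.037 -3.044 -2.639
endloop
endfacet
facet normal -0.848 0.103 0.520
outer loop
vertex -3.122 -2.271 -2.931
vertex -3.037 -3.044 -2.639
vertex -2.023 -1.942 -1.204
endloop
endfacet
facet normal -0.186 -0.365 -0.912
outer loop
vertex -3.037 -3.044 -2.639
vertex -2.377 -2.638 -2.936
vertex -2.292 -3.41 -2.644
endloop
endfacet
facet normal -0.308 -0.637 0.707
outer loop
vertex -3.037 -3.044 -2.639
vertex -2.292 -3.41 -2.644
vertex -2.023 -1.942 -1.204
endloop
endfacet
facet normal -0.186 -0.365 -0.912
outer loop
vertex -2.292 -3.41 -2.644
vertex -2.377 -2.638 -2.936
vertex -1.632 -3.004 -2.941
endloop
endfacet
facet normal 0.605 -0.611 0.510
outer loop
vertex -2.292 -3.41 -2.644
vertex -1.632 -3.004 -2.941
vertex -2.023 -1.942 -1.204
endloop
endfacet

endsolid


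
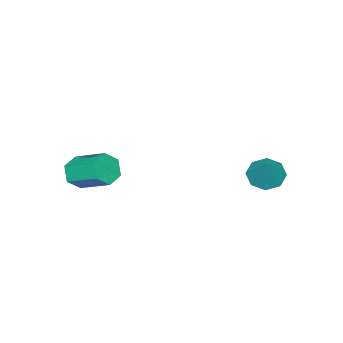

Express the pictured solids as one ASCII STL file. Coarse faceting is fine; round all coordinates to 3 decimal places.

solid 
facet normal 0.032 -0.876 -0.482
outer loop
vertex 0.319 -0.308 -0.253
vertex 0.129 -0.552 0.178
vertex -0.204 -0.363 -0.188
endloop
endfacet
facet normal -0.157 0.472 -0.867
outer loop
vertex 0.319 -0.308 -0.253
vertex -0.204 -0.363 -0.188
vertex 0.28 0.717 0.312
endloop
endfacet
facet normal -0.157 0.472 -0.868
outer loop
vertex 0.28 0.717 0.312
vertex -0.204 -0.363 -0.188
vertex -0.243 0.661 0.376
endloop
endfacet
facet normal -0.035 0.875 0.483
outer loop
vertex 0.28 0.717 0.312
vertex -0.243 0.661 0.376
vertex 0.091 0.472 0.742
endloop
endfacet
facet normal 0.034 -0.875 -0.483
outer loop
vertex -0.204 -0.363 -0.188
vertex 0.129 -0.552 0.178
vertex -0.394 -0.608 0.243
endloop
endfacet
facet normal -0.933 0.145 -0.329
outer loop
vertex -0.204 -0.363 -0.188
vertex -0.394 -0.608 0.243
vertex -0.243 0.661 0.376
endloop
endfacet
facet normal -0.933 0.145 -0.329
outer loop
vertex -0.243 0.661 0.376
vertex -0.394 -0.608 0.243
vertex -0.433 0.416 0.807
endloop
endfacet
facet normal -0.034 0.875 0.483
outer loop
vertex -0.243 0.661 0.376
vertex -0.433 0.416 0.807
vertex 0.091 0.472 0.742
endloop
endfacet
facet normal 0.034 -0.875 -0.484
outer loop
vertex -0.394 -0.608 0.243
vertex 0.129 -0.552 0.178
vertex -0.06 -0.797 0.608
endloop
endfacet
facet normal -0.775 -0.327 0.540
outer loop
vertex -0.394 -0.608 0.243
vertex -0.06 -0.797 0.608
vertex -0.433 0.416 0.807
endloop
endfacet
facet normal -0.776 -0.327 0.540
outer loop
vertex -0.433 0.416 0.807
vertex -0.06 -0.797 0.608
vertex -0.099 0.228 1.173
endloop
endfacet
facet normal -0.034 0.876 0.481
outer loop
vertex -0.433 0.416 0.807
vertex -0.099 0.228 1.173
vertex 0.091 0.472 0.742
endloop
endfacet
facet normal 0.035 -0.875 -0.483
outer loop
vertex -0.06 -0.797 0.608
vertex 0.129 -0.552 0.178
vertex 0.463 -0.741 0.544
endloop
endfacet
facet normal 0.157 -0.472 0.867
outer loop
vertex -0.06 -0.797 0.608
vertex 0.463 -0.741 0.544
vertex -0.099 0.228 1.173
endloop
endfacet
facet normal 0.157 -0.472 0.868
outer loop
vertex -0.099 0.228 1.173
vertex 0.463 -0.741 0.544
vertex 0.424 0.283 1.108
endloop
endfacet
facet normal -0.032 0.876 0.482
outer loop
vertex -0.099 0.228 1.173
vertex 0.424 0.283 1.108
vertex 0.091 0.472 0.742
endloop
endfacet
facet normal 0.034 -0.875 -0.483
outer loop
vertex 0.463 -0.741 0.544
vertex 0.129 -0.552 0.178
vertex 0.653 -0.496 0.113
endloop
endfacet
facet normal 0.933 -0.145 0.329
outer loop
vertex 0.463 -0.741 0.544
vertex 0.653 -0.496 0.113
vertex 0.424 0.283 1.108
endloop
endfacet
facet normal 0.933 -0.145 0.329
outer loop
vertex 0.424 0.283 1.108
vertex 0.653 -0.496 0.113
vertex 0.614 0.528 0.677
endloop
endfacet
facet normal -0.034 0.875 0.483
outer loop
vertex 0.424 0.283 1.108
vertex 0.614 0.528 0.677
vertex 0.091 0.472 0.742
endloop
endfacet
facet normal 0.034 -0.876 -0.481
outer loop
vertex 0.653 -0.496 0.113
vertex 0.129 -0.552 0.178
vertex 0.319 -0.308 -0.253
endloop
endfacet
facet normal 0.776 0.327 -0.540
outer loop
vertex 0.653 -0.496 0.113
vertex 0.319 -0.308 -0.253
vertex 0.614 0.528 0.677
endloop
endfacet
facet normal 0.775 0.327 -0.540
outer loop
vertex 0.614 0.528 0.677
vertex 0.319 -0.308 -0.253
vertex 0.28 0.717 0.312
endloop
endfacet
facet normal -0.034 0.875 0.484
outer loop
vertex 0.614 0.528 0.677
vertex 0.28 0.717 0.312
vertex 0.091 0.472 0.742
endloop
endfacet
facet normal -0.494 -0.340 -0.800
outer loop
vertex -2.979 3.531 -0.516
vertex -3.359 3.278 -0.174
vertex -3.315 3.791 -0.419
endloop
endfacet
facet normal 0.585 0.802 -0.123
outer loop
vertex -2.979 3.531 -0.516
vertex -3.315 3.791 -0.419
vertex -2.861 3.622 0.634
endloop
endfacet
facet normal -0.493 -0.340 -0.801
outer loop
vertex -3.315 3.791 -0.419
vertex -3.359 3.278 -0.174
vertex -3.677 3.75 -0.179
endloop
endfacet
facet normal -0.005 0.987 0.161
outer loop
vertex -3.315 3.791 -0.419
vertex -3.677 3.75 -0.179
vertex -2.861 3.622 0.634
endloop
endfacet
facet normal -0.491 -0.340 -0.802
outer loop
vertex -3.677 3.75 -0.179
vertex -3.359 3.278 -0.174
vertex -3.853 3.433 0.063
endloop
endfacet
facet normal -0.457 0.686 0.566
outer loop
vertex -3.677 3.75 -0.179
vertex -3.853 3.433 0.063
vertex -2.861 3.622 0.634
endloop
endfacet
facet normal -0.492 -0.342 -0.801
outer loop
vertex -3.853 3.433 0.063
vertex -3.359 3.278 -0.174
vertex -3.739 3.025 0.167
endloop
endfacet
facet normal -0.508 0.077 0.858
outer loop
vertex -3.853 3.433 0.063
vertex -3.739 3.025 0.167
vertex -2.861 3.622 0.634
endloop
endfacet
facet normal -0.493 -0.340 -0.801
outer loop
vertex -3.739 3.025 0.167
vertex -3.359 3.278 -0.174
vertex -3.402 2.765 0.07
endloop
endfacet
facet normal -0.128 -0.488 0.864
outer loop
vertex -3.739 3.025 0.167
vertex -3.402 2.765 0.07
vertex -2.861 3.622 0.634
endloop
endfacet
facet normal -0.492 -0.340 -0.802
outer loop
vertex -3.402 2.765 0.07
vertex -3.359 3.278 -0.174
vertex -3.04 2.805 -0.169
endloop
endfacet
facet normal 0.458 -0.672 0.582
outer loop
vertex -3.402 2.765 0.07
vertex -3.04 2.805 -0.169
vertex -2.861 3.622 0.634
endloop
endfacet
facet normal -0.492 -0.340 -0.801
outer loop
vertex -3.04 2.805 -0.169
vertex -3.359 3.278 -0.174
vertex -2.864 3.123 -0.412
endloop
endfacet
facet normal 0.912 -0.371 0.175
outer loop
vertex -3.04 2.805 -0.169
vertex -2.864 3.123 -0.412
vertex -2.861 3.622 0.634
endloop
endfacet
facet normal -0.492 -0.343 -0.800
outer loop
vertex -2.864 3.123 -0.412
vertex -3.359 3.278 -0.174
vertex -2.979 3.531 -0.516
endloop
endfacet
facet normal 0.963 0.241 -0.118
outer loop
vertex -2.864 3.123 -0.412
vertex -2.979 3.531 -0.516
vertex -2.861 3.622 0.634
endloop
endfacet

endsolid


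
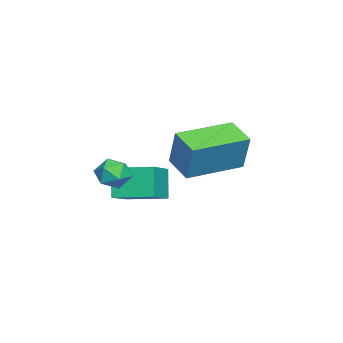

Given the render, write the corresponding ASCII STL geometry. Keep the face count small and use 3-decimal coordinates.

solid 
facet normal -0.897 0.137 -0.421
outer loop
vertex -1.086 -2.293 -1.536
vertex -0.966 -0.883 -1.332
vertex -0.556 -2.18 -2.629
endloop
endfacet
facet normal -0.085 -0.986 -0.143
outer loop
vertex 0.726 -2.377 -2.028
vertex -1.086 -2.293 -1.536
vertex -0.556 -2.18 -2.629
endloop
endfacet
facet normal -0.897 0.137 -0.421
outer loop
vertex -0.556 -2.18 -2.629
vertex -0.966 -0.883 -1.332
vertex -0.436 -0.77 -2.425
endloop
endfacet
facet normal 0.434 0.093 -0.896
outer loop
vertex -0.436 -0.77 -2.425
vertex 0.726 -2.377 -2.028
vertex -0.556 -2.18 -2.629
endloop
endfacet
facet normal -0.434 -0.093 0.896
outer loop
vertex -1.086 -2.293 -1.536
vertex 0.316 -1.08 -0.731
vertex -0.966 -0.883 -1.332
endloop
endfacet
facet normal -0.085 -0.986 -0.143
outer loop
vertex 0.196 -2.49 -0.935
vertex -1.086 -2.293 -1.536
vertex 0.726 -2.377 -2.028
endloop
endfacet
facet normal -0.434 -0.093 0.896
outer loop
vertex 0.196 -2.49 -0.935
vertex 0.316 -1.08 -0.731
vertex -1.086 -2.293 -1.536
endloop
endfacet
facet normal 0.085 0.986 0.143
outer loop
vertex -0.966 -0.883 -1.332
vertex 0.316 -1.08 -0.731
vertex -0.436 -0.77 -2.425
endloop
endfacet
facet normal 0.434 0.093 -0.896
outer loop
vertex 0.846 -0.967 -1.824
vertex 0.726 -2.377 -2.028
vertex -0.436 -0.77 -2.425
endloop
endfacet
facet normal 0.085 0.986 0.143
outer loop
vertex -0.436 -0.77 -2.425
vertex 0.316 -1.08 -0.731
vertex 0.846 -0.967 -1.824
endloop
endfacet
facet normal 0.897 -0.137 0.421
outer loop
vertex 0.846 -0.967 -1.824
vertex 0.196 -2.49 -0.935
vertex 0.726 -2.377 -2.028
endloop
endfacet
facet normal 0.897 -0.137 0.421
outer loop
vertex 0.316 -1.08 -0.731
vertex 0.196 -2.49 -0.935
vertex 0.846 -0.967 -1.824
endloop
endfacet
facet normal -0.649 0.760 0.043
outer loop
vertex -3.614 0.776 -0.095
vertex -2.767 1.522 -0.504
vertex -4.054 0.482 -1.542
endloop
endfacet
facet normal -0.705 -0.622 0.341
outer loop
vertex -2.633 -1.182 -1.636
vertex -3.614 0.776 -0.095
vertex -4.054 0.482 -1.542
endloop
endfacet
facet normal -0.649 0.760 0.043
outer loop
vertex -4.054 0.482 -1.542
vertex -2.767 1.522 -0.504
vertex -3.207 1.228 -1.951
endloop
endfacet
facet normal -0.286 -0.191 -0.939
outer loop
vertex -3.207 1.228 -1.951
vertex -2.633 -1.182 -1.636
vertex -4.054 0.482 -1.542
endloop
endfacet
facet normal 0.286 0.191 0.939
outer loop
vertex -3.614 0.776 -0.095
vertex -1.346 -0.142 -0.598
vertex -2.767 1.522 -0.504
endloop
endfacet
facet normal -0.705 -0.622 0.341
outer loop
vertex -2.193 -0.888 -0.189
vertex -3.614 0.776 -0.095
vertex -2.633 -1.182 -1.636
endloop
endfacet
facet normal 0.286 0.191 0.939
outer loop
vertex -2.193 -0.888 -0.189
vertex -1.346 -0.142 -0.598
vertex -3.614 0.776 -0.095
endloop
endfacet
facet normal 0.705 0.622 -0.341
outer loop
vertex -2.767 1.522 -0.504
vertex -1.346 -0.142 -0.598
vertex -3.207 1.228 -1.951
endloop
endfacet
facet normal -0.286 -0.191 -0.939
outer loop
vertex -1.786 -0.436 -2.045
vertex -2.633 -1.182 -1.636
vertex -3.207 1.228 -1.951
endloop
endfacet
facet normal 0.705 0.622 -0.341
outer loop
vertex -3.207 1.228 -1.951
vertex -1.346 -0.142 -0.598
vertex -1.786 -0.436 -2.045
endloop
endfacet
facet normal 0.649 -0.760 -0.043
outer loop
vertex -1.786 -0.436 -2.045
vertex -2.193 -0.888 -0.189
vertex -2.633 -1.182 -1.636
endloop
endfacet
facet normal 0.649 -0.760 -0.043
outer loop
vertex -1.346 -0.142 -0.598
vertex -2.193 -0.888 -0.189
vertex -1.786 -0.436 -2.045
endloop
endfacet
facet normal -0.400 0.286 0.871
outer loop
vertex 0.359 -1.991 -0.65
vertex 0.654 -2.501 -0.347
vertex 0.966 -1.918 -0.395
endloop
endfacet
facet normal -0.289 0.848 0.444
outer loop
vertex 0.359 -1.991 -0.65
vertex 0.966 -1.918 -0.395
vertex 0.822 -1.657 -0.987
endloop
endfacet
facet normal -0.652 0.741 -0.160
outer loop
vertex 0.359 -1.991 -0.65
vertex 0.822 -1.657 -0.987
vertex 0.421 -2.078 -1.304
endloop
endfacet
facet normal -0.987 0.114 -0.109
outer loop
vertex 0.359 -1.991 -0.65
vertex 0.421 -2.078 -1.304
vertex 0.317 -2.599 -0.908
endloop
endfacet
facet normal -0.832 -0.167 0.529
outer loop
vertex 0.359 -1.991 -0.65
vertex 0.317 -2.599 -0.908
vertex 0.654 -2.501 -0.347
endloop
endfacet
facet normal 0.408 0.868 0.283
outer loop
vertex 0.822 -1.657 -0.987
vertex 0.966 -1.918 -0.395
vertex 1.403 -1.961 -0.892
endloop
endfacet
facet normal 0.226 -0.041 0.973
outer loop
vertex 0.966 -1.918 -0.395
vertex 0.654 -2.501 -0.347
vertex 1.299 -2.482 -0.496
endloop
endfacet
facet normal -0.474 -0.774 0.420
outer loop
vertex 0.654 -2.501 -0.347
vertex 0.317 -2.599 -0.908
vertex 0.898 -2.903 -0.813
endloop
endfacet
facet normal -0.725 -0.319 -0.610
outer loop
vertex 0.317 -2.599 -0.908
vertex 0.421 -2.078 -1.304
vertex 0.754 -2.642 -1.405
endloop
endfacet
facet normal -0.181 0.696 -0.695
outer loop
vertex 0.421 -2.078 -1.304
vertex 0.822 -1.657 -0.987
vertex 1.066 -2.059 -1.453
endloop
endfacet
facet normal 0.987 -0.114 0.109
outer loop
vertex 1.361 -2.569 -1.15
vertex 1.403 -1.961 -0.892
vertex 1.299 -2.482 -0.496
endloop
endfacet
facet normal 0.652 -0.741 0.160
outer loop
vertex 1.361 -2.569 -1.15
vertex 1.299 -2.482 -0.496
vertex 0.898 -2.903 -0.813
endloop
endfacet
facet normal 0.289 -0.848 -0.444
outer loop
vertex 1.361 -2.569 -1.15
vertex 0.898 -2.903 -0.813
vertex 0.754 -2.642 -1.405
endloop
endfacet
facet normal 0.400 -0.286 -0.871
outer loop
vertex 1.361 -2.569 -1.15
vertex 0.754 -2.642 -1.405
vertex 1.066 -2.059 -1.453
endloop
endfacet
facet normal 0.832 0.167 -0.529
outer loop
vertex 1.361 -2.569 -1.15
vertex 1.066 -2.059 -1.453
vertex 1.403 -1.961 -0.892
endloop
endfacet
facet normal 0.725 0.319 0.610
outer loop
vertex 1.299 -2.482 -0.496
vertex 1.403 -1.961 -0.892
vertex 0.966 -1.918 -0.395
endloop
endfacet
facet normal 0.181 -0.696 0.695
outer loop
vertex 0.898 -2.903 -0.813
vertex 1.299 -2.482 -0.496
vertex 0.654 -2.501 -0.347
endloop
endfacet
facet normal -0.408 -0.868 -0.283
outer loop
vertex 0.754 -2.642 -1.405
vertex 0.898 -2.903 -0.813
vertex 0.317 -2.599 -0.908
endloop
endfacet
facet normal -0.226 0.041 -0.973
outer loop
vertex 1.066 -2.059 -1.453
vertex 0.754 -2.642 -1.405
vertex 0.421 -2.078 -1.304
endloop
endfacet
facet normal 0.474 0.774 -0.420
outer loop
vertex 1.403 -1.961 -0.892
vertex 1.066 -2.059 -1.453
vertex 0.822 -1.657 -0.987
endloop
endfacet

endsolid


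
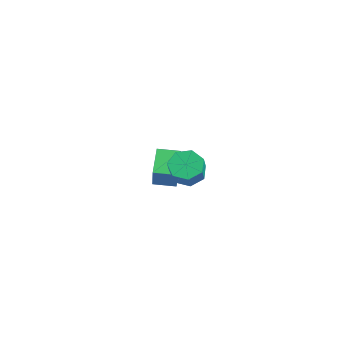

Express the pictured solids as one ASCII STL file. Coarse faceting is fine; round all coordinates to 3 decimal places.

solid 
facet normal -0.582 -0.810 0.065
outer loop
vertex -2.823 -1.663 -2.18
vertex -4.162 -0.645 -1.484
vertex -3.404 -1.369 -3.728
endloop
endfacet
facet normal 0.736 -0.559 -0.382
outer loop
vertex -2.618 -0.275 -3.816
vertex -2.823 -1.663 -2.18
vertex -3.404 -1.369 -3.728
endloop
endfacet
facet normal -0.582 -0.811 0.065
outer loop
vertex -3.404 -1.369 -3.728
vertex -4.162 -0.645 -1.484
vertex -4.743 -0.352 -3.033
endloop
endfacet
facet normal -0.346 0.174 -0.922
outer loop
vertex -4.743 -0.352 -3.033
vertex -2.618 -0.275 -3.816
vertex -3.404 -1.369 -3.728
endloop
endfacet
facet normal 0.346 -0.175 0.922
outer loop
vertex -2.823 -1.663 -2.18
vertex -3.376 0.449 -1.572
vertex -4.162 -0.645 -1.484
endloop
endfacet
facet normal 0.736 -0.559 -0.382
outer loop
vertex -2.037 -0.568 -2.267
vertex -2.823 -1.663 -2.18
vertex -2.618 -0.275 -3.816
endloop
endfacet
facet normal 0.346 -0.175 0.922
outer loop
vertex -2.037 -0.568 -2.267
vertex -3.376 0.449 -1.572
vertex -2.823 -1.663 -2.18
endloop
endfacet
facet normal -0.736 0.559 0.382
outer loop
vertex -4.162 -0.645 -1.484
vertex -3.376 0.449 -1.572
vertex -4.743 -0.352 -3.033
endloop
endfacet
facet normal -0.346 0.175 -0.922
outer loop
vertex -3.957 0.743 -3.12
vertex -2.618 -0.275 -3.816
vertex -4.743 -0.352 -3.033
endloop
endfacet
facet normal -0.736 0.559 0.382
outer loop
vertex -4.743 -0.352 -3.033
vertex -3.376 0.449 -1.572
vertex -3.957 0.743 -3.12
endloop
endfacet
facet normal 0.582 0.810 -0.065
outer loop
vertex -3.957 0.743 -3.12
vertex -2.037 -0.568 -2.267
vertex -2.618 -0.275 -3.816
endloop
endfacet
facet normal 0.582 0.811 -0.065
outer loop
vertex -3.376 0.449 -1.572
vertex -2.037 -0.568 -2.267
vertex -3.957 0.743 -3.12
endloop
endfacet
facet normal -0.421 0.337 -0.842
outer loop
vertex 3.648 -2.257 2.275
vertex 2.834 -2.74 2.488
vertex 3.079 -1.833 2.729
endloop
endfacet
facet normal 0.606 0.795 0.017
outer loop
vertex 3.648 -2.257 2.275
vertex 3.079 -1.833 2.729
vertex 4.22 -2.717 3.42
endloop
endfacet
facet normal 0.606 0.795 0.016
outer loop
vertex 4.22 -2.717 3.42
vertex 3.079 -1.833 2.729
vertex 3.652 -2.293 3.874
endloop
endfacet
facet normal 0.420 -0.339 0.842
outer loop
vertex 4.22 -2.717 3.42
vertex 3.652 -2.293 3.874
vertex 3.406 -3.2 3.632
endloop
endfacet
facet normal -0.421 0.337 -0.842
outer loop
vertex 3.079 -1.833 2.729
vertex 2.834 -2.74 2.488
vertex 2.326 -2.093 3.001
endloop
endfacet
facet normal -0.151 0.889 0.433
outer loop
vertex 3.079 -1.833 2.729
vertex 2.326 -2.093 3.001
vertex 3.652 -2.293 3.874
endloop
endfacet
facet normal -0.150 0.890 0.431
outer loop
vertex 3.652 -2.293 3.874
vertex 2.326 -2.093 3.001
vertex 2.898 -2.552 4.146
endloop
endfacet
facet normal 0.420 -0.339 0.842
outer loop
vertex 3.652 -2.293 3.874
vertex 2.898 -2.552 4.146
vertex 3.406 -3.2 3.632
endloop
endfacet
facet normal -0.421 0.337 -0.842
outer loop
vertex 2.326 -2.093 3.001
vertex 2.834 -2.74 2.488
vertex 1.955 -2.84 2.887
endloop
endfacet
facet normal -0.793 0.314 0.522
outer loop
vertex 2.326 -2.093 3.001
vertex 1.955 -2.84 2.887
vertex 2.898 -2.552 4.146
endloop
endfacet
facet normal -0.793 0.313 0.522
outer loop
vertex 2.898 -2.552 4.146
vertex 1.955 -2.84 2.887
vertex 2.528 -3.299 4.032
endloop
endfacet
facet normal 0.422 -0.337 0.842
outer loop
vertex 2.898 -2.552 4.146
vertex 2.528 -3.299 4.032
vertex 3.406 -3.2 3.632
endloop
endfacet
facet normal -0.421 0.338 -0.842
outer loop
vertex 1.955 -2.84 2.887
vertex 2.834 -2.74 2.488
vertex 2.246 -3.512 2.472
endloop
endfacet
facet normal -0.838 -0.499 0.220
outer loop
vertex 1.955 -2.84 2.887
vertex 2.246 -3.512 2.472
vertex 2.528 -3.299 4.032
endloop
endfacet
facet normal -0.839 -0.498 0.220
outer loop
vertex 2.528 -3.299 4.032
vertex 2.246 -3.512 2.472
vertex 2.818 -3.971 3.616
endloop
endfacet
facet normal 0.421 -0.339 0.841
outer loop
vertex 2.528 -3.299 4.032
vertex 2.818 -3.971 3.616
vertex 3.406 -3.2 3.632
endloop
endfacet
facet normal -0.422 0.339 -0.841
outer loop
vertex 2.246 -3.512 2.472
vertex 2.834 -2.74 2.488
vertex 2.979 -3.603 2.068
endloop
endfacet
facet normal -0.253 -0.935 -0.249
outer loop
vertex 2.246 -3.512 2.472
vertex 2.979 -3.603 2.068
vertex 2.818 -3.971 3.616
endloop
endfacet
facet normal -0.252 -0.935 -0.249
outer loop
vertex 2.818 -3.971 3.616
vertex 2.979 -3.603 2.068
vertex 3.552 -4.062 3.213
endloop
endfacet
facet normal 0.420 -0.338 0.842
outer loop
vertex 2.818 -3.971 3.616
vertex 3.552 -4.062 3.213
vertex 3.406 -3.2 3.632
endloop
endfacet
facet normal -0.421 0.339 -0.841
outer loop
vertex 2.979 -3.603 2.068
vertex 2.834 -2.74 2.488
vertex 3.603 -3.044 1.981
endloop
endfacet
facet normal 0.524 -0.667 -0.530
outer loop
vertex 2.979 -3.603 2.068
vertex 3.603 -3.044 1.981
vertex 3.552 -4.062 3.213
endloop
endfacet
facet normal 0.524 -0.667 -0.530
outer loop
vertex 3.552 -4.062 3.213
vertex 3.603 -3.044 1.981
vertex 4.175 -3.504 3.126
endloop
endfacet
facet normal 0.420 -0.338 0.842
outer loop
vertex 3.552 -4.062 3.213
vertex 4.175 -3.504 3.126
vertex 3.406 -3.2 3.632
endloop
endfacet
facet normal -0.421 0.338 -0.842
outer loop
vertex 3.603 -3.044 1.981
vertex 2.834 -2.74 2.488
vertex 3.648 -2.257 2.275
endloop
endfacet
facet normal 0.906 0.102 -0.411
outer loop
vertex 3.603 -3.044 1.981
vertex 3.648 -2.257 2.275
vertex 4.175 -3.504 3.126
endloop
endfacet
facet normal 0.906 0.102 -0.411
outer loop
vertex 4.175 -3.504 3.126
vertex 3.648 -2.257 2.275
vertex 4.22 -2.717 3.42
endloop
endfacet
facet normal 0.420 -0.339 0.842
outer loop
vertex 4.175 -3.504 3.126
vertex 4.22 -2.717 3.42
vertex 3.406 -3.2 3.632
endloop
endfacet

endsolid


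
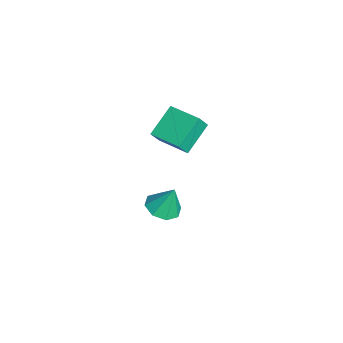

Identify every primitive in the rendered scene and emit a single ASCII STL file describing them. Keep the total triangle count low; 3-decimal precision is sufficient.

solid 
facet normal -0.344 0.429 -0.836
outer loop
vertex 0.525 -1.604 1.956
vertex 1.587 -0.577 2.046
vertex 1.458 -2.495 1.115
endloop
endfacet
facet normal -0.717 -0.694 -0.061
outer loop
vertex 1.753 -2.863 1.834
vertex 0.525 -1.604 1.956
vertex 1.458 -2.495 1.115
endloop
endfacet
facet normal -0.344 0.429 -0.836
outer loop
vertex 1.458 -2.495 1.115
vertex 1.587 -0.577 2.046
vertex 2.52 -1.468 1.205
endloop
endfacet
facet normal 0.606 -0.579 -0.545
outer loop
vertex 2.52 -1.468 1.205
vertex 1.753 -2.863 1.834
vertex 1.458 -2.495 1.115
endloop
endfacet
facet normal -0.606 0.579 0.545
outer loop
vertex 0.525 -1.604 1.956
vertex 1.882 -0.945 2.765
vertex 1.587 -0.577 2.046
endloop
endfacet
facet normal -0.717 -0.694 -0.061
outer loop
vertex 0.82 -1.972 2.675
vertex 0.525 -1.604 1.956
vertex 1.753 -2.863 1.834
endloop
endfacet
facet normal -0.606 0.579 0.545
outer loop
vertex 0.82 -1.972 2.675
vertex 1.882 -0.945 2.765
vertex 0.525 -1.604 1.956
endloop
endfacet
facet normal 0.717 0.694 0.061
outer loop
vertex 1.587 -0.577 2.046
vertex 1.882 -0.945 2.765
vertex 2.52 -1.468 1.205
endloop
endfacet
facet normal 0.606 -0.579 -0.545
outer loop
vertex 2.815 -1.836 1.924
vertex 1.753 -2.863 1.834
vertex 2.52 -1.468 1.205
endloop
endfacet
facet normal 0.717 0.694 0.061
outer loop
vertex 2.52 -1.468 1.205
vertex 1.882 -0.945 2.765
vertex 2.815 -1.836 1.924
endloop
endfacet
facet normal 0.344 -0.429 0.836
outer loop
vertex 2.815 -1.836 1.924
vertex 0.82 -1.972 2.675
vertex 1.753 -2.863 1.834
endloop
endfacet
facet normal 0.344 -0.429 0.836
outer loop
vertex 1.882 -0.945 2.765
vertex 0.82 -1.972 2.675
vertex 2.815 -1.836 1.924
endloop
endfacet
facet normal -0.103 -0.346 -0.933
outer loop
vertex 1.783 -2.827 -3.566
vertex 1.15 -2.334 -3.679
vertex 1.951 -2.273 -3.79
endloop
endfacet
facet normal 0.887 -0.086 0.454
outer loop
vertex 1.783 -2.827 -3.566
vertex 1.951 -2.273 -3.79
vertex 1.29 -1.866 -2.421
endloop
endfacet
facet normal -0.103 -0.346 -0.933
outer loop
vertex 1.951 -2.273 -3.79
vertex 1.15 -2.334 -3.679
vertex 1.649 -1.755 -3.949
endloop
endfacet
facet normal 0.809 0.542 0.229
outer loop
vertex 1.951 -2.273 -3.79
vertex 1.649 -1.755 -3.949
vertex 1.29 -1.866 -2.421
endloop
endfacet
facet normal -0.103 -0.346 -0.933
outer loop
vertex 1.649 -1.755 -3.949
vertex 1.15 -2.334 -3.679
vertex 1.056 -1.576 -3.95
endloop
endfacet
facet normal 0.286 0.948 0.136
outer loop
vertex 1.649 -1.755 -3.949
vertex 1.056 -1.576 -3.95
vertex 1.29 -1.866 -2.421
endloop
endfacet
facet normal -0.103 -0.346 -0.932
outer loop
vertex 1.056 -1.576 -3.95
vertex 1.15 -2.334 -3.679
vertex 0.518 -1.841 -3.792
endloop
endfacet
facet normal -0.376 0.898 0.228
outer loop
vertex 1.056 -1.576 -3.95
vertex 0.518 -1.841 -3.792
vertex 1.29 -1.866 -2.421
endloop
endfacet
facet normal -0.102 -0.345 -0.933
outer loop
vertex 0.518 -1.841 -3.792
vertex 1.15 -2.334 -3.679
vertex 0.35 -2.394 -3.569
endloop
endfacet
facet normal -0.787 0.421 0.451
outer loop
vertex 0.518 -1.841 -3.792
vertex 0.35 -2.394 -3.569
vertex 1.29 -1.866 -2.421
endloop
endfacet
facet normal -0.102 -0.346 -0.933
outer loop
vertex 0.35 -2.394 -3.569
vertex 1.15 -2.334 -3.679
vertex 0.652 -2.912 -3.41
endloop
endfacet
facet normal -0.709 -0.206 0.675
outer loop
vertex 0.35 -2.394 -3.569
vertex 0.652 -2.912 -3.41
vertex 1.29 -1.866 -2.421
endloop
endfacet
facet normal -0.103 -0.346 -0.933
outer loop
vertex 0.652 -2.912 -3.41
vertex 1.15 -2.334 -3.679
vertex 1.245 -3.091 -3.409
endloop
endfacet
facet normal -0.186 -0.613 0.768
outer loop
vertex 0.652 -2.912 -3.41
vertex 1.245 -3.091 -3.409
vertex 1.29 -1.866 -2.421
endloop
endfacet
facet normal -0.103 -0.346 -0.933
outer loop
vertex 1.245 -3.091 -3.409
vertex 1.15 -2.334 -3.679
vertex 1.783 -2.827 -3.566
endloop
endfacet
facet normal 0.474 -0.563 0.677
outer loop
vertex 1.245 -3.091 -3.409
vertex 1.783 -2.827 -3.566
vertex 1.29 -1.866 -2.421
endloop
endfacet

endsolid


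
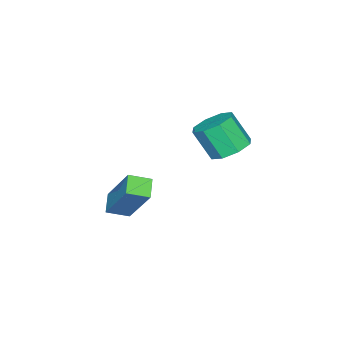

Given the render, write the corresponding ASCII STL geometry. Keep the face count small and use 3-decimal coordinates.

solid 
facet normal -0.585 0.744 -0.324
outer loop
vertex 3.623 -2.724 1.133
vertex 4.24 -2.416 0.727
vertex 3.095 -3.866 -0.536
endloop
endfacet
facet normal -0.771 -0.385 0.507
outer loop
vertex 3.58 -4.484 -0.267
vertex 3.623 -2.724 1.133
vertex 3.095 -3.866 -0.536
endloop
endfacet
facet normal -0.585 0.744 -0.324
outer loop
vertex 3.095 -3.866 -0.536
vertex 4.24 -2.416 0.727
vertex 3.712 -3.558 -0.942
endloop
endfacet
facet normal -0.253 -0.546 -0.799
outer loop
vertex 3.712 -3.558 -0.942
vertex 3.58 -4.484 -0.267
vertex 3.095 -3.866 -0.536
endloop
endfacet
facet normal 0.253 0.546 0.799
outer loop
vertex 3.623 -2.724 1.133
vertex 4.725 -3.034 0.996
vertex 4.24 -2.416 0.727
endloop
endfacet
facet normal -0.771 -0.385 0.507
outer loop
vertex 4.108 -3.342 1.402
vertex 3.623 -2.724 1.133
vertex 3.58 -4.484 -0.267
endloop
endfacet
facet normal 0.253 0.546 0.799
outer loop
vertex 4.108 -3.342 1.402
vertex 4.725 -3.034 0.996
vertex 3.623 -2.724 1.133
endloop
endfacet
facet normal 0.771 0.385 -0.507
outer loop
vertex 4.24 -2.416 0.727
vertex 4.725 -3.034 0.996
vertex 3.712 -3.558 -0.942
endloop
endfacet
facet normal -0.253 -0.546 -0.799
outer loop
vertex 4.197 -4.176 -0.673
vertex 3.58 -4.484 -0.267
vertex 3.712 -3.558 -0.942
endloop
endfacet
facet normal 0.771 0.385 -0.507
outer loop
vertex 3.712 -3.558 -0.942
vertex 4.725 -3.034 0.996
vertex 4.197 -4.176 -0.673
endloop
endfacet
facet normal 0.585 -0.744 0.324
outer loop
vertex 4.197 -4.176 -0.673
vertex 4.108 -3.342 1.402
vertex 3.58 -4.484 -0.267
endloop
endfacet
facet normal 0.585 -0.744 0.324
outer loop
vertex 4.725 -3.034 0.996
vertex 4.108 -3.342 1.402
vertex 4.197 -4.176 -0.673
endloop
endfacet
facet normal -0.050 0.530 -0.847
outer loop
vertex 0.759 -1.755 0.815
vertex -0.033 -1.865 0.793
vertex 0.453 -1.314 1.109
endloop
endfacet
facet normal 0.865 0.447 0.229
outer loop
vertex 0.759 -1.755 0.815
vertex 0.453 -1.314 1.109
vertex 0.825 -2.465 1.95
endloop
endfacet
facet normal 0.865 0.447 0.229
outer loop
vertex 0.825 -2.465 1.95
vertex 0.453 -1.314 1.109
vertex 0.519 -2.023 2.244
endloop
endfacet
facet normal 0.049 -0.529 0.847
outer loop
vertex 0.825 -2.465 1.95
vertex 0.519 -2.023 2.244
vertex 0.033 -2.575 1.927
endloop
endfacet
facet normal -0.049 0.529 -0.847
outer loop
vertex 0.453 -1.314 1.109
vertex -0.033 -1.865 0.793
vertex -0.138 -1.196 1.217
endloop
endfacet
facet normal 0.257 0.826 0.501
outer loop
vertex 0.453 -1.314 1.109
vertex -0.138 -1.196 1.217
vertex 0.519 -2.023 2.244
endloop
endfacet
facet normal 0.257 0.826 0.501
outer loop
vertex 0.519 -2.023 2.244
vertex -0.138 -1.196 1.217
vertex -0.072 -1.905 2.352
endloop
endfacet
facet normal 0.049 -0.530 0.847
outer loop
vertex 0.519 -2.023 2.244
vertex -0.072 -1.905 2.352
vertex 0.033 -2.575 1.927
endloop
endfacet
facet normal -0.050 0.529 -0.847
outer loop
vertex -0.138 -1.196 1.217
vertex -0.033 -1.865 0.793
vertex -0.668 -1.47 1.077
endloop
endfacet
facet normal -0.500 0.721 0.480
outer loop
vertex -0.138 -1.196 1.217
vertex -0.668 -1.47 1.077
vertex -0.072 -1.905 2.352
endloop
endfacet
facet normal -0.500 0.721 0.480
outer loop
vertex -0.072 -1.905 2.352
vertex -0.668 -1.47 1.077
vertex -0.601 -2.179 2.212
endloop
endfacet
facet normal 0.050 -0.529 0.847
outer loop
vertex -0.072 -1.905 2.352
vertex -0.601 -2.179 2.212
vertex 0.033 -2.575 1.927
endloop
endfacet
facet normal -0.049 0.530 -0.847
outer loop
vertex -0.668 -1.47 1.077
vertex -0.033 -1.865 0.793
vertex -0.825 -1.975 0.77
endloop
endfacet
facet normal -0.965 0.192 0.177
outer loop
vertex -0.668 -1.47 1.077
vertex -0.825 -1.975 0.77
vertex -0.601 -2.179 2.212
endloop
endfacet
facet normal -0.965 0.194 0.177
outer loop
vertex -0.601 -2.179 2.212
vertex -0.825 -1.975 0.77
vertex -0.759 -2.685 1.905
endloop
endfacet
facet normal 0.050 -0.529 0.847
outer loop
vertex -0.601 -2.179 2.212
vertex -0.759 -2.685 1.905
vertex 0.033 -2.575 1.927
endloop
endfacet
facet normal -0.049 0.529 -0.847
outer loop
vertex -0.825 -1.975 0.77
vertex -0.033 -1.865 0.793
vertex -0.519 -2.417 0.476
endloop
endfacet
facet normal -0.865 -0.447 -0.229
outer loop
vertex -0.825 -1.975 0.77
vertex -0.519 -2.417 0.476
vertex -0.759 -2.685 1.905
endloop
endfacet
facet normal -0.865 -0.447 -0.229
outer loop
vertex -0.759 -2.685 1.905
vertex -0.519 -2.417 0.476
vertex -0.453 -3.126 1.611
endloop
endfacet
facet normal 0.050 -0.530 0.847
outer loop
vertex -0.759 -2.685 1.905
vertex -0.453 -3.126 1.611
vertex 0.033 -2.575 1.927
endloop
endfacet
facet normal -0.049 0.530 -0.847
outer loop
vertex -0.519 -2.417 0.476
vertex -0.033 -1.865 0.793
vertex 0.072 -2.535 0.368
endloop
endfacet
facet normal -0.257 -0.826 -0.501
outer loop
vertex -0.519 -2.417 0.476
vertex 0.072 -2.535 0.368
vertex -0.453 -3.126 1.611
endloop
endfacet
facet normal -0.257 -0.826 -0.501
outer loop
vertex -0.453 -3.126 1.611
vertex 0.072 -2.535 0.368
vertex 0.138 -3.244 1.503
endloop
endfacet
facet normal 0.049 -0.529 0.847
outer loop
vertex -0.453 -3.126 1.611
vertex 0.138 -3.244 1.503
vertex 0.033 -2.575 1.927
endloop
endfacet
facet normal -0.050 0.529 -0.847
outer loop
vertex 0.072 -2.535 0.368
vertex -0.033 -1.865 0.793
vertex 0.601 -2.261 0.508
endloop
endfacet
facet normal 0.500 -0.721 -0.479
outer loop
vertex 0.072 -2.535 0.368
vertex 0.601 -2.261 0.508
vertex 0.138 -3.244 1.503
endloop
endfacet
facet normal 0.500 -0.721 -0.480
outer loop
vertex 0.138 -3.244 1.503
vertex 0.601 -2.261 0.508
vertex 0.668 -2.97 1.643
endloop
endfacet
facet normal 0.050 -0.529 0.847
outer loop
vertex 0.138 -3.244 1.503
vertex 0.668 -2.97 1.643
vertex 0.033 -2.575 1.927
endloop
endfacet
facet normal -0.050 0.529 -0.847
outer loop
vertex 0.601 -2.261 0.508
vertex -0.033 -1.865 0.793
vertex 0.759 -1.755 0.815
endloop
endfacet
facet normal 0.965 -0.193 -0.178
outer loop
vertex 0.601 -2.261 0.508
vertex 0.759 -1.755 0.815
vertex 0.668 -2.97 1.643
endloop
endfacet
facet normal 0.965 -0.193 -0.177
outer loop
vertex 0.668 -2.97 1.643
vertex 0.759 -1.755 0.815
vertex 0.825 -2.465 1.95
endloop
endfacet
facet normal 0.049 -0.530 0.847
outer loop
vertex 0.668 -2.97 1.643
vertex 0.825 -2.465 1.95
vertex 0.033 -2.575 1.927
endloop
endfacet

endsolid
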